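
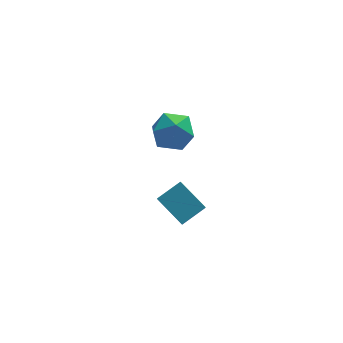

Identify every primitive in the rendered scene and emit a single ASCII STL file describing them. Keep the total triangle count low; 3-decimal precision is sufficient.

solid 
facet normal -0.837 -0.338 -0.430
outer loop
vertex -5.073 -3.658 4.497
vertex -4.922 -2.843 3.562
vertex -4.119 -4.873 3.593
endloop
endfacet
facet normal -0.121 -0.652 0.749
outer loop
vertex -2.938 -4.397 4.198
vertex -5.073 -3.658 4.497
vertex -4.119 -4.873 3.593
endloop
endfacet
facet normal -0.838 -0.338 -0.429
outer loop
vertex -4.119 -4.873 3.593
vertex -4.922 -2.843 3.562
vertex -3.968 -4.058 2.657
endloop
endfacet
facet normal 0.533 -0.679 -0.505
outer loop
vertex -3.968 -4.058 2.657
vertex -2.938 -4.397 4.198
vertex -4.119 -4.873 3.593
endloop
endfacet
facet normal -0.533 0.679 0.506
outer loop
vertex -5.073 -3.658 4.497
vertex -3.741 -2.367 4.167
vertex -4.922 -2.843 3.562
endloop
endfacet
facet normal -0.121 -0.652 0.748
outer loop
vertex -3.892 -3.182 5.103
vertex -5.073 -3.658 4.497
vertex -2.938 -4.397 4.198
endloop
endfacet
facet normal -0.533 0.679 0.505
outer loop
vertex -3.892 -3.182 5.103
vertex -3.741 -2.367 4.167
vertex -5.073 -3.658 4.497
endloop
endfacet
facet normal 0.121 0.652 -0.748
outer loop
vertex -4.922 -2.843 3.562
vertex -3.741 -2.367 4.167
vertex -3.968 -4.058 2.657
endloop
endfacet
facet normal 0.533 -0.679 -0.505
outer loop
vertex -2.787 -3.582 3.263
vertex -2.938 -4.397 4.198
vertex -3.968 -4.058 2.657
endloop
endfacet
facet normal 0.121 0.652 -0.748
outer loop
vertex -3.968 -4.058 2.657
vertex -3.741 -2.367 4.167
vertex -2.787 -3.582 3.263
endloop
endfacet
facet normal 0.838 0.338 0.430
outer loop
vertex -2.787 -3.582 3.263
vertex -3.892 -3.182 5.103
vertex -2.938 -4.397 4.198
endloop
endfacet
facet normal 0.837 0.338 0.429
outer loop
vertex -3.741 -2.367 4.167
vertex -3.892 -3.182 5.103
vertex -2.787 -3.582 3.263
endloop
endfacet
facet normal -0.473 -0.088 0.877
outer loop
vertex -3.699 2.547 4.783
vertex -4.381 1.619 4.322
vertex -3.301 1.376 4.881
endloop
endfacet
facet normal 0.194 0.147 0.970
outer loop
vertex -3.699 2.547 4.783
vertex -3.301 1.376 4.881
vertex -2.504 2.28 4.584
endloop
endfacet
facet normal 0.268 0.753 0.601
outer loop
vertex -3.699 2.547 4.783
vertex -2.504 2.28 4.584
vertex -3.092 3.081 3.842
endloop
endfacet
facet normal -0.353 0.893 0.279
outer loop
vertex -3.699 2.547 4.783
vertex -3.092 3.081 3.842
vertex -4.252 2.673 3.68
endloop
endfacet
facet normal -0.812 0.373 0.450
outer loop
vertex -3.699 2.547 4.783
vertex -4.252 2.673 3.68
vertex -4.381 1.619 4.322
endloop
endfacet
facet normal 0.639 -0.337 0.691
outer loop
vertex -2.504 2.28 4.584
vertex -3.301 1.376 4.881
vertex -2.448 1.187 4.0
endloop
endfacet
facet normal -0.441 -0.717 0.540
outer loop
vertex -3.301 1.376 4.881
vertex -4.381 1.619 4.322
vertex -3.608 0.779 3.838
endloop
endfacet
facet normal -0.988 0.030 -0.150
outer loop
vertex -4.381 1.619 4.322
vertex -4.252 2.673 3.68
vertex -4.196 1.58 3.096
endloop
endfacet
facet normal -0.247 0.871 -0.426
outer loop
vertex -4.252 2.673 3.68
vertex -3.092 3.081 3.842
vertex -3.399 2.484 2.799
endloop
endfacet
facet normal 0.759 0.644 0.094
outer loop
vertex -3.092 3.081 3.842
vertex -2.504 2.28 4.584
vertex -2.319 2.241 3.358
endloop
endfacet
facet normal 0.353 -0.893 -0.279
outer loop
vertex -3.001 1.313 2.897
vertex -2.448 1.187 4.0
vertex -3.608 0.779 3.838
endloop
endfacet
facet normal -0.268 -0.753 -0.601
outer loop
vertex -3.001 1.313 2.897
vertex -3.608 0.779 3.838
vertex -4.196 1.58 3.096
endloop
endfacet
facet normal -0.194 -0.147 -0.970
outer loop
vertex -3.001 1.313 2.897
vertex -4.196 1.58 3.096
vertex -3.399 2.484 2.799
endloop
endfacet
facet normal 0.473 0.088 -0.877
outer loop
vertex -3.001 1.313 2.897
vertex -3.399 2.484 2.799
vertex -2.319 2.241 3.358
endloop
endfacet
facet normal 0.812 -0.373 -0.450
outer loop
vertex -3.001 1.313 2.897
vertex -2.319 2.241 3.358
vertex -2.448 1.187 4.0
endloop
endfacet
facet normal 0.247 -0.871 0.426
outer loop
vertex -3.608 0.779 3.838
vertex -2.448 1.187 4.0
vertex -3.301 1.376 4.881
endloop
endfacet
facet normal -0.759 -0.644 -0.094
outer loop
vertex -4.196 1.58 3.096
vertex -3.608 0.779 3.838
vertex -4.381 1.619 4.322
endloop
endfacet
facet normal -0.639 0.337 -0.691
outer loop
vertex -3.399 2.484 2.799
vertex -4.196 1.58 3.096
vertex -4.252 2.673 3.68
endloop
endfacet
facet normal 0.441 0.717 -0.540
outer loop
vertex -2.319 2.241 3.358
vertex -3.399 2.484 2.799
vertex -3.092 3.081 3.842
endloop
endfacet
facet normal 0.988 -0.030 0.150
outer loop
vertex -2.448 1.187 4.0
vertex -2.319 2.241 3.358
vertex -2.504 2.28 4.584
endloop
endfacet

endsolid


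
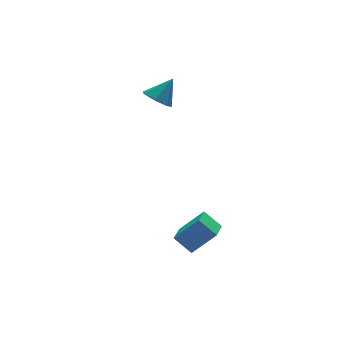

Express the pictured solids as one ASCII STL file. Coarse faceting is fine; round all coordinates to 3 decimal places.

solid 
facet normal -0.622 -0.743 0.247
outer loop
vertex -0.911 -2.939 -2.632
vertex -1.477 -2.214 -1.877
vertex -1.975 -2.465 -3.884
endloop
endfacet
facet normal 0.476 -0.609 -0.635
outer loop
vertex -1.223 -1.566 -4.183
vertex -0.911 -2.939 -2.632
vertex -1.975 -2.465 -3.884
endloop
endfacet
facet normal -0.622 -0.743 0.247
outer loop
vertex -1.975 -2.465 -3.884
vertex -1.477 -2.214 -1.877
vertex -2.541 -1.74 -3.129
endloop
endfacet
facet normal -0.622 0.277 -0.732
outer loop
vertex -2.541 -1.74 -3.129
vertex -1.223 -1.566 -4.183
vertex -1.975 -2.465 -3.884
endloop
endfacet
facet normal 0.622 -0.277 0.732
outer loop
vertex -0.911 -2.939 -2.632
vertex -0.725 -1.315 -2.176
vertex -1.477 -2.214 -1.877
endloop
endfacet
facet normal 0.476 -0.609 -0.635
outer loop
vertex -0.159 -2.04 -2.931
vertex -0.911 -2.939 -2.632
vertex -1.223 -1.566 -4.183
endloop
endfacet
facet normal 0.622 -0.277 0.732
outer loop
vertex -0.159 -2.04 -2.931
vertex -0.725 -1.315 -2.176
vertex -0.911 -2.939 -2.632
endloop
endfacet
facet normal -0.476 0.609 0.635
outer loop
vertex -1.477 -2.214 -1.877
vertex -0.725 -1.315 -2.176
vertex -2.541 -1.74 -3.129
endloop
endfacet
facet normal -0.622 0.277 -0.732
outer loop
vertex -1.789 -0.841 -3.428
vertex -1.223 -1.566 -4.183
vertex -2.541 -1.74 -3.129
endloop
endfacet
facet normal -0.476 0.609 0.635
outer loop
vertex -2.541 -1.74 -3.129
vertex -0.725 -1.315 -2.176
vertex -1.789 -0.841 -3.428
endloop
endfacet
facet normal 0.622 0.743 -0.247
outer loop
vertex -1.789 -0.841 -3.428
vertex -0.159 -2.04 -2.931
vertex -1.223 -1.566 -4.183
endloop
endfacet
facet normal 0.622 0.743 -0.247
outer loop
vertex -0.725 -1.315 -2.176
vertex -0.159 -2.04 -2.931
vertex -1.789 -0.841 -3.428
endloop
endfacet
facet normal -0.653 -0.105 -0.750
outer loop
vertex -0.128 3.895 2.117
vertex -0.72 3.633 2.669
vertex -0.55 4.424 2.41
endloop
endfacet
facet normal 0.742 0.659 -0.122
outer loop
vertex -0.128 3.895 2.117
vertex -0.55 4.424 2.41
vertex 0.24 3.787 3.771
endloop
endfacet
facet normal -0.652 -0.106 -0.751
outer loop
vertex -0.55 4.424 2.41
vertex -0.72 3.633 2.669
vertex -1.1 4.358 2.897
endloop
endfacet
facet normal 0.180 0.927 0.329
outer loop
vertex -0.55 4.424 2.41
vertex -1.1 4.358 2.897
vertex 0.24 3.787 3.771
endloop
endfacet
facet normal -0.653 -0.106 -0.750
outer loop
vertex -1.1 4.358 2.897
vertex -0.72 3.633 2.669
vertex -1.363 3.745 3.213
endloop
endfacet
facet normal -0.290 0.534 0.794
outer loop
vertex -1.1 4.358 2.897
vertex -1.363 3.745 3.213
vertex 0.24 3.787 3.771
endloop
endfacet
facet normal -0.653 -0.105 -0.750
outer loop
vertex -1.363 3.745 3.213
vertex -0.72 3.633 2.669
vertex -1.142 3.048 3.118
endloop
endfacet
facet normal -0.315 -0.226 0.922
outer loop
vertex -1.363 3.745 3.213
vertex -1.142 3.048 3.118
vertex 0.24 3.787 3.771
endloop
endfacet
facet normal -0.653 -0.105 -0.750
outer loop
vertex -1.142 3.048 3.118
vertex -0.72 3.633 2.669
vertex -0.603 2.791 2.685
endloop
endfacet
facet normal 0.124 -0.778 0.616
outer loop
vertex -1.142 3.048 3.118
vertex -0.603 2.791 2.685
vertex 0.24 3.787 3.771
endloop
endfacet
facet normal -0.653 -0.105 -0.750
outer loop
vertex -0.603 2.791 2.685
vertex -0.72 3.633 2.669
vertex -0.152 3.168 2.24
endloop
endfacet
facet normal 0.698 -0.708 0.108
outer loop
vertex -0.603 2.791 2.685
vertex -0.152 3.168 2.24
vertex 0.24 3.787 3.771
endloop
endfacet
facet normal -0.653 -0.105 -0.750
outer loop
vertex -0.152 3.168 2.24
vertex -0.72 3.633 2.669
vertex -0.128 3.895 2.117
endloop
endfacet
facet normal 0.973 -0.070 -0.221
outer loop
vertex -0.152 3.168 2.24
vertex -0.128 3.895 2.117
vertex 0.24 3.787 3.771
endloop
endfacet

endsolid


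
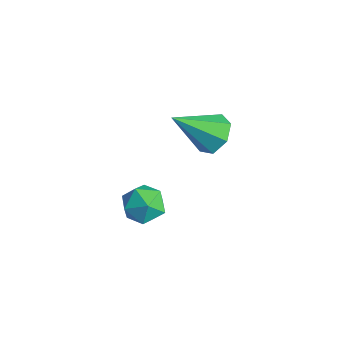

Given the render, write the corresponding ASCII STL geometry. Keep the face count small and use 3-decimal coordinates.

solid 
facet normal -0.392 0.434 0.811
outer loop
vertex -0.95 2.065 -3.406
vertex -0.621 1.554 -2.973
vertex -0.264 2.188 -3.14
endloop
endfacet
facet normal -0.278 0.915 0.293
outer loop
vertex -0.95 2.065 -3.406
vertex -0.264 2.188 -3.14
vertex -0.427 2.365 -3.846
endloop
endfacet
facet normal -0.645 0.710 -0.283
outer loop
vertex -0.95 2.065 -3.406
vertex -0.427 2.365 -3.846
vertex -0.885 1.841 -4.116
endloop
endfacet
facet normal -0.987 0.104 -0.123
outer loop
vertex -0.95 2.065 -3.406
vertex -0.885 1.841 -4.116
vertex -1.005 1.34 -3.576
endloop
endfacet
facet normal -0.831 -0.067 0.553
outer loop
vertex -0.95 2.065 -3.406
vertex -1.005 1.34 -3.576
vertex -0.621 1.554 -2.973
endloop
endfacet
facet normal 0.416 0.900 0.129
outer loop
vertex -0.427 2.365 -3.846
vertex -0.264 2.188 -3.14
vertex 0.225 2.04 -3.684
endloop
endfacet
facet normal 0.230 0.125 0.965
outer loop
vertex -0.264 2.188 -3.14
vertex -0.621 1.554 -2.973
vertex 0.105 1.539 -3.144
endloop
endfacet
facet normal -0.478 -0.686 0.548
outer loop
vertex -0.621 1.554 -2.973
vertex -1.005 1.34 -3.576
vertex -0.353 1.015 -3.414
endloop
endfacet
facet normal -0.731 -0.412 -0.545
outer loop
vertex -1.005 1.34 -3.576
vertex -0.885 1.841 -4.116
vertex -0.516 1.192 -4.12
endloop
endfacet
facet normal -0.177 0.569 -0.803
outer loop
vertex -0.885 1.841 -4.116
vertex -0.427 2.365 -3.846
vertex -0.159 1.826 -4.287
endloop
endfacet
facet normal 0.987 -0.104 0.123
outer loop
vertex 0.17 1.315 -3.854
vertex 0.225 2.04 -3.684
vertex 0.105 1.539 -3.144
endloop
endfacet
facet normal 0.645 -0.710 0.283
outer loop
vertex 0.17 1.315 -3.854
vertex 0.105 1.539 -3.144
vertex -0.353 1.015 -3.414
endloop
endfacet
facet normal 0.278 -0.915 -0.293
outer loop
vertex 0.17 1.315 -3.854
vertex -0.353 1.015 -3.414
vertex -0.516 1.192 -4.12
endloop
endfacet
facet normal 0.392 -0.434 -0.811
outer loop
vertex 0.17 1.315 -3.854
vertex -0.516 1.192 -4.12
vertex -0.159 1.826 -4.287
endloop
endfacet
facet normal 0.831 0.067 -0.553
outer loop
vertex 0.17 1.315 -3.854
vertex -0.159 1.826 -4.287
vertex 0.225 2.04 -3.684
endloop
endfacet
facet normal 0.731 0.412 0.545
outer loop
vertex 0.105 1.539 -3.144
vertex 0.225 2.04 -3.684
vertex -0.264 2.188 -3.14
endloop
endfacet
facet normal 0.177 -0.569 0.803
outer loop
vertex -0.353 1.015 -3.414
vertex 0.105 1.539 -3.144
vertex -0.621 1.554 -2.973
endloop
endfacet
facet normal -0.416 -0.900 -0.129
outer loop
vertex -0.516 1.192 -4.12
vertex -0.353 1.015 -3.414
vertex -1.005 1.34 -3.576
endloop
endfacet
facet normal -0.230 -0.125 -0.965
outer loop
vertex -0.159 1.826 -4.287
vertex -0.516 1.192 -4.12
vertex -0.885 1.841 -4.116
endloop
endfacet
facet normal 0.478 0.686 -0.548
outer loop
vertex 0.225 2.04 -3.684
vertex -0.159 1.826 -4.287
vertex -0.427 2.365 -3.846
endloop
endfacet
facet normal 0.259 0.703 -0.663
outer loop
vertex 0.645 3.994 -0.052
vertex 0.374 3.599 -0.577
vertex 0.05 4.092 -0.181
endloop
endfacet
facet normal -0.133 0.393 0.910
outer loop
vertex 0.645 3.994 -0.052
vertex 0.05 4.092 -0.181
vertex -0.054 2.441 0.517
endloop
endfacet
facet normal 0.260 0.703 -0.662
outer loop
vertex 0.05 4.092 -0.181
vertex 0.374 3.599 -0.577
vertex -0.3 3.819 -0.608
endloop
endfacet
facet normal -0.822 0.265 0.504
outer loop
vertex 0.05 4.092 -0.181
vertex -0.3 3.819 -0.608
vertex -0.054 2.441 0.517
endloop
endfacet
facet normal 0.260 0.703 -0.662
outer loop
vertex -0.3 3.819 -0.608
vertex 0.374 3.599 -0.577
vertex -0.143 3.381 -1.011
endloop
endfacet
facet normal -0.962 -0.253 -0.100
outer loop
vertex -0.3 3.819 -0.608
vertex -0.143 3.381 -1.011
vertex -0.054 2.441 0.517
endloop
endfacet
facet normal 0.260 0.703 -0.662
outer loop
vertex -0.143 3.381 -1.011
vertex 0.374 3.599 -0.577
vertex 0.404 3.107 -1.087
endloop
endfacet
facet normal -0.449 -0.772 -0.449
outer loop
vertex -0.143 3.381 -1.011
vertex 0.404 3.107 -1.087
vertex -0.054 2.441 0.517
endloop
endfacet
facet normal 0.259 0.703 -0.663
outer loop
vertex 0.404 3.107 -1.087
vertex 0.374 3.599 -0.577
vertex 0.928 3.204 -0.779
endloop
endfacet
facet normal 0.331 -0.901 -0.280
outer loop
vertex 0.404 3.107 -1.087
vertex 0.928 3.204 -0.779
vertex -0.054 2.441 0.517
endloop
endfacet
facet normal 0.260 0.703 -0.662
outer loop
vertex 0.928 3.204 -0.779
vertex 0.374 3.599 -0.577
vertex 1.035 3.599 -0.318
endloop
endfacet
facet normal 0.792 -0.542 0.281
outer loop
vertex 0.928 3.204 -0.779
vertex 1.035 3.599 -0.318
vertex -0.054 2.441 0.517
endloop
endfacet
facet normal 0.260 0.703 -0.663
outer loop
vertex 1.035 3.599 -0.318
vertex 0.374 3.599 -0.577
vertex 0.645 3.994 -0.052
endloop
endfacet
facet normal 0.586 0.033 0.810
outer loop
vertex 1.035 3.599 -0.318
vertex 0.645 3.994 -0.052
vertex -0.054 2.441 0.517
endloop
endfacet

endsolid


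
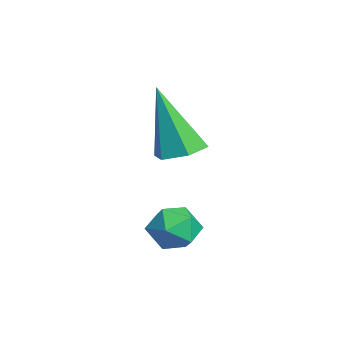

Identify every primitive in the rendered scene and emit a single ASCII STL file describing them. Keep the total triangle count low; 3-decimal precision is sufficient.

solid 
facet normal 0.193 0.253 -0.948
outer loop
vertex -2.98 -2.281 -2.247
vertex -3.377 -1.757 -2.188
vertex -2.735 -1.704 -2.043
endloop
endfacet
facet normal 0.820 -0.466 0.333
outer loop
vertex -2.98 -2.281 -2.247
vertex -2.735 -1.704 -2.043
vertex -3.763 -2.263 -0.292
endloop
endfacet
facet normal 0.193 0.254 -0.948
outer loop
vertex -2.735 -1.704 -2.043
vertex -3.377 -1.757 -2.188
vertex -3.131 -1.179 -1.983
endloop
endfacet
facet normal 0.694 0.460 0.554
outer loop
vertex -2.735 -1.704 -2.043
vertex -3.131 -1.179 -1.983
vertex -3.763 -2.263 -0.292
endloop
endfacet
facet normal 0.195 0.253 -0.948
outer loop
vertex -3.131 -1.179 -1.983
vertex -3.377 -1.757 -2.188
vertex -3.773 -1.232 -2.129
endloop
endfacet
facet normal -0.180 0.857 0.482
outer loop
vertex -3.131 -1.179 -1.983
vertex -3.773 -1.232 -2.129
vertex -3.763 -2.263 -0.292
endloop
endfacet
facet normal 0.194 0.253 -0.948
outer loop
vertex -3.773 -1.232 -2.129
vertex -3.377 -1.757 -2.188
vertex -4.018 -1.81 -2.333
endloop
endfacet
facet normal -0.926 0.326 0.188
outer loop
vertex -3.773 -1.232 -2.129
vertex -4.018 -1.81 -2.333
vertex -3.763 -2.263 -0.292
endloop
endfacet
facet normal 0.194 0.253 -0.948
outer loop
vertex -4.018 -1.81 -2.333
vertex -3.377 -1.757 -2.188
vertex -3.622 -2.334 -2.392
endloop
endfacet
facet normal -0.799 -0.600 -0.033
outer loop
vertex -4.018 -1.81 -2.333
vertex -3.622 -2.334 -2.392
vertex -3.763 -2.263 -0.292
endloop
endfacet
facet normal 0.193 0.253 -0.948
outer loop
vertex -3.622 -2.334 -2.392
vertex -3.377 -1.757 -2.188
vertex -2.98 -2.281 -2.247
endloop
endfacet
facet normal 0.074 -0.997 0.039
outer loop
vertex -3.622 -2.334 -2.392
vertex -2.98 -2.281 -2.247
vertex -3.763 -2.263 -0.292
endloop
endfacet
facet normal -0.036 0.249 0.968
outer loop
vertex -1.293 -2.037 -2.958
vertex -0.96 -2.6 -2.801
vertex -0.62 -2.034 -2.934
endloop
endfacet
facet normal -0.024 0.831 0.556
outer loop
vertex -1.293 -2.037 -2.958
vertex -0.62 -2.034 -2.934
vertex -0.941 -1.711 -3.43
endloop
endfacet
facet normal -0.585 0.802 0.118
outer loop
vertex -1.293 -2.037 -2.958
vertex -0.941 -1.711 -3.43
vertex -1.478 -2.077 -3.603
endloop
endfacet
facet normal -0.945 0.203 0.258
outer loop
vertex -1.293 -2.037 -2.958
vertex -1.478 -2.077 -3.603
vertex -1.49 -2.627 -3.215
endloop
endfacet
facet normal -0.605 -0.139 0.784
outer loop
vertex -1.293 -2.037 -2.958
vertex -1.49 -2.627 -3.215
vertex -0.96 -2.6 -2.801
endloop
endfacet
facet normal 0.569 0.807 0.157
outer loop
vertex -0.941 -1.711 -3.43
vertex -0.62 -2.034 -2.934
vertex -0.39 -2.073 -3.565
endloop
endfacet
facet normal 0.550 -0.137 0.824
outer loop
vertex -0.62 -2.034 -2.934
vertex -0.96 -2.6 -2.801
vertex -0.402 -2.623 -3.177
endloop
endfacet
facet normal -0.373 -0.764 0.527
outer loop
vertex -0.96 -2.6 -2.801
vertex -1.49 -2.627 -3.215
vertex -0.939 -2.989 -3.35
endloop
endfacet
facet normal -0.923 -0.208 -0.324
outer loop
vertex -1.49 -2.627 -3.215
vertex -1.478 -2.077 -3.603
vertex -1.26 -2.666 -3.846
endloop
endfacet
facet normal -0.341 0.761 -0.552
outer loop
vertex -1.478 -2.077 -3.603
vertex -0.941 -1.711 -3.43
vertex -0.92 -2.1 -3.979
endloop
endfacet
facet normal 0.945 -0.203 -0.258
outer loop
vertex -0.587 -2.663 -3.822
vertex -0.39 -2.073 -3.565
vertex -0.402 -2.623 -3.177
endloop
endfacet
facet normal 0.585 -0.802 -0.118
outer loop
vertex -0.587 -2.663 -3.822
vertex -0.402 -2.623 -3.177
vertex -0.939 -2.989 -3.35
endloop
endfacet
facet normal 0.024 -0.831 -0.556
outer loop
vertex -0.587 -2.663 -3.822
vertex -0.939 -2.989 -3.35
vertex -1.26 -2.666 -3.846
endloop
endfacet
facet normal 0.036 -0.249 -0.968
outer loop
vertex -0.587 -2.663 -3.822
vertex -1.26 -2.666 -3.846
vertex -0.92 -2.1 -3.979
endloop
endfacet
facet normal 0.605 0.139 -0.784
outer loop
vertex -0.587 -2.663 -3.822
vertex -0.92 -2.1 -3.979
vertex -0.39 -2.073 -3.565
endloop
endfacet
facet normal 0.923 0.208 0.324
outer loop
vertex -0.402 -2.623 -3.177
vertex -0.39 -2.073 -3.565
vertex -0.62 -2.034 -2.934
endloop
endfacet
facet normal 0.341 -0.761 0.552
outer loop
vertex -0.939 -2.989 -3.35
vertex -0.402 -2.623 -3.177
vertex -0.96 -2.6 -2.801
endloop
endfacet
facet normal -0.569 -0.807 -0.157
outer loop
vertex -1.26 -2.666 -3.846
vertex -0.939 -2.989 -3.35
vertex -1.49 -2.627 -3.215
endloop
endfacet
facet normal -0.550 0.137 -0.824
outer loop
vertex -0.92 -2.1 -3.979
vertex -1.26 -2.666 -3.846
vertex -1.478 -2.077 -3.603
endloop
endfacet
facet normal 0.373 0.764 -0.527
outer loop
vertex -0.39 -2.073 -3.565
vertex -0.92 -2.1 -3.979
vertex -0.941 -1.711 -3.43
endloop
endfacet

endsolid


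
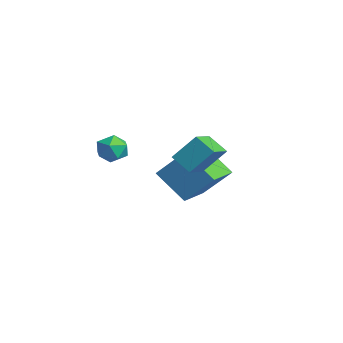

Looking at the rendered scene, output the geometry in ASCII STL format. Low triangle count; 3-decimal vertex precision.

solid 
facet normal -0.690 0.645 -0.329
outer loop
vertex 0.025 -0.475 3.221
vertex 0.822 0.051 2.579
vertex -0.303 -1.437 2.024
endloop
endfacet
facet normal -0.693 -0.458 0.558
outer loop
vertex 0.698 -2.371 2.501
vertex 0.025 -0.475 3.221
vertex -0.303 -1.437 2.024
endloop
endfacet
facet normal -0.690 0.645 -0.328
outer loop
vertex -0.303 -1.437 2.024
vertex 0.822 0.051 2.579
vertex 0.493 -0.911 1.383
endloop
endfacet
facet normal -0.209 -0.613 -0.762
outer loop
vertex 0.493 -0.911 1.383
vertex 0.698 -2.371 2.501
vertex -0.303 -1.437 2.024
endloop
endfacet
facet normal 0.209 0.613 0.762
outer loop
vertex 0.025 -0.475 3.221
vertex 1.823 -0.883 3.056
vertex 0.822 0.051 2.579
endloop
endfacet
facet normal -0.692 -0.458 0.558
outer loop
vertex 1.027 -1.409 3.697
vertex 0.025 -0.475 3.221
vertex 0.698 -2.371 2.501
endloop
endfacet
facet normal 0.209 0.613 0.762
outer loop
vertex 1.027 -1.409 3.697
vertex 1.823 -0.883 3.056
vertex 0.025 -0.475 3.221
endloop
endfacet
facet normal 0.692 0.457 -0.558
outer loop
vertex 0.822 0.051 2.579
vertex 1.823 -0.883 3.056
vertex 0.493 -0.911 1.383
endloop
endfacet
facet normal -0.209 -0.613 -0.762
outer loop
vertex 1.495 -1.845 1.859
vertex 0.698 -2.371 2.501
vertex 0.493 -0.911 1.383
endloop
endfacet
facet normal 0.692 0.458 -0.558
outer loop
vertex 0.493 -0.911 1.383
vertex 1.823 -0.883 3.056
vertex 1.495 -1.845 1.859
endloop
endfacet
facet normal 0.690 -0.645 0.329
outer loop
vertex 1.495 -1.845 1.859
vertex 1.027 -1.409 3.697
vertex 0.698 -2.371 2.501
endloop
endfacet
facet normal 0.690 -0.644 0.329
outer loop
vertex 1.823 -0.883 3.056
vertex 1.027 -1.409 3.697
vertex 1.495 -1.845 1.859
endloop
endfacet
facet normal -0.593 0.401 0.698
outer loop
vertex -3.423 -3.198 1.919
vertex -3.839 -3.927 1.984
vertex -3.168 -3.781 2.47
endloop
endfacet
facet normal 0.056 0.699 0.713
outer loop
vertex -3.423 -3.198 1.919
vertex -3.168 -3.781 2.47
vertex -2.602 -3.359 2.012
endloop
endfacet
facet normal 0.184 0.980 0.071
outer loop
vertex -3.423 -3.198 1.919
vertex -2.602 -3.359 2.012
vertex -2.924 -3.243 1.243
endloop
endfacet
facet normal -0.386 0.857 -0.342
outer loop
vertex -3.423 -3.198 1.919
vertex -2.924 -3.243 1.243
vertex -3.689 -3.594 1.226
endloop
endfacet
facet normal -0.866 0.498 0.048
outer loop
vertex -3.423 -3.198 1.919
vertex -3.689 -3.594 1.226
vertex -3.839 -3.927 1.984
endloop
endfacet
facet normal 0.534 0.181 0.826
outer loop
vertex -2.602 -3.359 2.012
vertex -3.168 -3.781 2.47
vertex -2.511 -4.186 2.134
endloop
endfacet
facet normal -0.516 -0.301 0.802
outer loop
vertex -3.168 -3.781 2.47
vertex -3.839 -3.927 1.984
vertex -3.276 -4.537 2.117
endloop
endfacet
facet normal -0.957 -0.143 -0.252
outer loop
vertex -3.839 -3.927 1.984
vertex -3.689 -3.594 1.226
vertex -3.598 -4.421 1.348
endloop
endfacet
facet normal -0.181 0.437 -0.881
outer loop
vertex -3.689 -3.594 1.226
vertex -2.924 -3.243 1.243
vertex -3.032 -3.999 0.89
endloop
endfacet
facet normal 0.741 0.637 -0.214
outer loop
vertex -2.924 -3.243 1.243
vertex -2.602 -3.359 2.012
vertex -2.361 -3.853 1.376
endloop
endfacet
facet normal 0.386 -0.857 0.342
outer loop
vertex -2.777 -4.582 1.441
vertex -2.511 -4.186 2.134
vertex -3.276 -4.537 2.117
endloop
endfacet
facet normal -0.184 -0.980 -0.071
outer loop
vertex -2.777 -4.582 1.441
vertex -3.276 -4.537 2.117
vertex -3.598 -4.421 1.348
endloop
endfacet
facet normal -0.056 -0.699 -0.713
outer loop
vertex -2.777 -4.582 1.441
vertex -3.598 -4.421 1.348
vertex -3.032 -3.999 0.89
endloop
endfacet
facet normal 0.593 -0.401 -0.698
outer loop
vertex -2.777 -4.582 1.441
vertex -3.032 -3.999 0.89
vertex -2.361 -3.853 1.376
endloop
endfacet
facet normal 0.866 -0.498 -0.048
outer loop
vertex -2.777 -4.582 1.441
vertex -2.361 -3.853 1.376
vertex -2.511 -4.186 2.134
endloop
endfacet
facet normal 0.181 -0.437 0.881
outer loop
vertex -3.276 -4.537 2.117
vertex -2.511 -4.186 2.134
vertex -3.168 -3.781 2.47
endloop
endfacet
facet normal -0.741 -0.637 0.214
outer loop
vertex -3.598 -4.421 1.348
vertex -3.276 -4.537 2.117
vertex -3.839 -3.927 1.984
endloop
endfacet
facet normal -0.534 -0.181 -0.826
outer loop
vertex -3.032 -3.999 0.89
vertex -3.598 -4.421 1.348
vertex -3.689 -3.594 1.226
endloop
endfacet
facet normal 0.516 0.301 -0.802
outer loop
vertex -2.361 -3.853 1.376
vertex -3.032 -3.999 0.89
vertex -2.924 -3.243 1.243
endloop
endfacet
facet normal 0.957 0.143 0.252
outer loop
vertex -2.511 -4.186 2.134
vertex -2.361 -3.853 1.376
vertex -2.602 -3.359 2.012
endloop
endfacet
facet normal -0.592 -0.465 0.658
outer loop
vertex -3.334 -0.452 0.926
vertex -4.755 0.922 0.619
vertex -4.104 -1.58 -0.563
endloop
endfacet
facet normal 0.710 -0.687 0.153
outer loop
vertex -2.885 -0.622 -1.919
vertex -3.334 -0.452 0.926
vertex -4.104 -1.58 -0.563
endloop
endfacet
facet normal -0.592 -0.465 0.659
outer loop
vertex -4.104 -1.58 -0.563
vertex -4.755 0.922 0.619
vertex -5.525 -0.206 -0.869
endloop
endfacet
facet normal -0.381 -0.558 -0.737
outer loop
vertex -5.525 -0.206 -0.869
vertex -2.885 -0.622 -1.919
vertex -4.104 -1.58 -0.563
endloop
endfacet
facet normal 0.381 0.559 0.737
outer loop
vertex -3.334 -0.452 0.926
vertex -3.536 1.88 -0.737
vertex -4.755 0.922 0.619
endloop
endfacet
facet normal 0.710 -0.687 0.153
outer loop
vertex -2.115 0.506 -0.431
vertex -3.334 -0.452 0.926
vertex -2.885 -0.622 -1.919
endloop
endfacet
facet normal 0.381 0.558 0.737
outer loop
vertex -2.115 0.506 -0.431
vertex -3.536 1.88 -0.737
vertex -3.334 -0.452 0.926
endloop
endfacet
facet normal -0.710 0.687 -0.153
outer loop
vertex -4.755 0.922 0.619
vertex -3.536 1.88 -0.737
vertex -5.525 -0.206 -0.869
endloop
endfacet
facet normal -0.381 -0.559 -0.737
outer loop
vertex -4.306 0.752 -2.226
vertex -2.885 -0.622 -1.919
vertex -5.525 -0.206 -0.869
endloop
endfacet
facet normal -0.710 0.687 -0.153
outer loop
vertex -5.525 -0.206 -0.869
vertex -3.536 1.88 -0.737
vertex -4.306 0.752 -2.226
endloop
endfacet
facet normal 0.592 0.465 -0.659
outer loop
vertex -4.306 0.752 -2.226
vertex -2.115 0.506 -0.431
vertex -2.885 -0.622 -1.919
endloop
endfacet
facet normal 0.592 0.465 -0.658
outer loop
vertex -3.536 1.88 -0.737
vertex -2.115 0.506 -0.431
vertex -4.306 0.752 -2.226
endloop
endfacet

endsolid


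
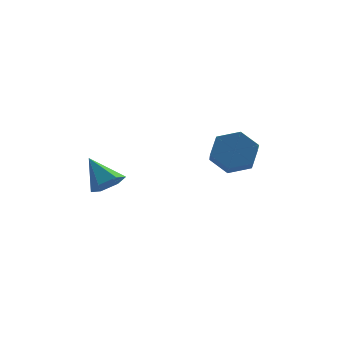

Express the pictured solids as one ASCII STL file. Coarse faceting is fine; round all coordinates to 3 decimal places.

solid 
facet normal -0.048 0.823 -0.566
outer loop
vertex 2.987 3.581 -1.197
vertex 1.955 3.362 -1.428
vertex 2.199 3.968 -0.568
endloop
endfacet
facet normal 0.682 0.441 0.583
outer loop
vertex 2.987 3.581 -1.197
vertex 2.199 3.968 -0.568
vertex 3.037 2.717 -0.602
endloop
endfacet
facet normal 0.683 0.442 0.582
outer loop
vertex 3.037 2.717 -0.602
vertex 2.199 3.968 -0.568
vertex 2.25 3.105 0.027
endloop
endfacet
facet normal 0.048 -0.822 0.567
outer loop
vertex 3.037 2.717 -0.602
vertex 2.25 3.105 0.027
vertex 2.005 2.498 -0.832
endloop
endfacet
facet normal -0.048 0.823 -0.566
outer loop
vertex 2.199 3.968 -0.568
vertex 1.955 3.362 -1.428
vertex 1.167 3.749 -0.798
endloop
endfacet
facet normal -0.290 0.532 0.796
outer loop
vertex 2.199 3.968 -0.568
vertex 1.167 3.749 -0.798
vertex 2.25 3.105 0.027
endloop
endfacet
facet normal -0.290 0.532 0.796
outer loop
vertex 2.25 3.105 0.027
vertex 1.167 3.749 -0.798
vertex 1.218 2.886 -0.203
endloop
endfacet
facet normal 0.048 -0.822 0.567
outer loop
vertex 2.25 3.105 0.027
vertex 1.218 2.886 -0.203
vertex 2.005 2.498 -0.832
endloop
endfacet
facet normal -0.048 0.823 -0.566
outer loop
vertex 1.167 3.749 -0.798
vertex 1.955 3.362 -1.428
vertex 0.923 3.143 -1.658
endloop
endfacet
facet normal -0.973 0.089 0.213
outer loop
vertex 1.167 3.749 -0.798
vertex 0.923 3.143 -1.658
vertex 1.218 2.886 -0.203
endloop
endfacet
facet normal -0.973 0.091 0.213
outer loop
vertex 1.218 2.886 -0.203
vertex 0.923 3.143 -1.658
vertex 0.973 2.279 -1.063
endloop
endfacet
facet normal 0.048 -0.822 0.567
outer loop
vertex 1.218 2.886 -0.203
vertex 0.973 2.279 -1.063
vertex 2.005 2.498 -0.832
endloop
endfacet
facet normal -0.048 0.822 -0.567
outer loop
vertex 0.923 3.143 -1.658
vertex 1.955 3.362 -1.428
vertex 1.71 2.755 -2.287
endloop
endfacet
facet normal -0.683 -0.441 -0.583
outer loop
vertex 0.923 3.143 -1.658
vertex 1.71 2.755 -2.287
vertex 0.973 2.279 -1.063
endloop
endfacet
facet normal -0.682 -0.442 -0.583
outer loop
vertex 0.973 2.279 -1.063
vertex 1.71 2.755 -2.287
vertex 1.761 1.892 -1.692
endloop
endfacet
facet normal 0.048 -0.823 0.566
outer loop
vertex 0.973 2.279 -1.063
vertex 1.761 1.892 -1.692
vertex 2.005 2.498 -0.832
endloop
endfacet
facet normal -0.048 0.822 -0.567
outer loop
vertex 1.71 2.755 -2.287
vertex 1.955 3.362 -1.428
vertex 2.742 2.974 -2.057
endloop
endfacet
facet normal 0.290 -0.532 -0.796
outer loop
vertex 1.71 2.755 -2.287
vertex 2.742 2.974 -2.057
vertex 1.761 1.892 -1.692
endloop
endfacet
facet normal 0.290 -0.532 -0.796
outer loop
vertex 1.761 1.892 -1.692
vertex 2.742 2.974 -2.057
vertex 2.793 2.111 -1.462
endloop
endfacet
facet normal 0.048 -0.823 0.566
outer loop
vertex 1.761 1.892 -1.692
vertex 2.793 2.111 -1.462
vertex 2.005 2.498 -0.832
endloop
endfacet
facet normal -0.048 0.822 -0.567
outer loop
vertex 2.742 2.974 -2.057
vertex 1.955 3.362 -1.428
vertex 2.987 3.581 -1.197
endloop
endfacet
facet normal 0.973 -0.090 -0.214
outer loop
vertex 2.742 2.974 -2.057
vertex 2.987 3.581 -1.197
vertex 2.793 2.111 -1.462
endloop
endfacet
facet normal 0.973 -0.090 -0.213
outer loop
vertex 2.793 2.111 -1.462
vertex 2.987 3.581 -1.197
vertex 3.037 2.717 -0.602
endloop
endfacet
facet normal 0.048 -0.823 0.566
outer loop
vertex 2.793 2.111 -1.462
vertex 3.037 2.717 -0.602
vertex 2.005 2.498 -0.832
endloop
endfacet
facet normal 0.526 -0.475 -0.705
outer loop
vertex -2.567 -2.716 -0.498
vertex -2.924 -2.274 -1.062
vertex -2.244 -2.021 -0.725
endloop
endfacet
facet normal 0.481 0.062 0.874
outer loop
vertex -2.567 -2.716 -0.498
vertex -2.244 -2.021 -0.725
vertex -3.776 -1.506 0.082
endloop
endfacet
facet normal 0.526 -0.474 -0.706
outer loop
vertex -2.244 -2.021 -0.725
vertex -2.924 -2.274 -1.062
vertex -2.6 -1.578 -1.288
endloop
endfacet
facet normal 0.459 0.816 0.351
outer loop
vertex -2.244 -2.021 -0.725
vertex -2.6 -1.578 -1.288
vertex -3.776 -1.506 0.082
endloop
endfacet
facet normal 0.527 -0.474 -0.705
outer loop
vertex -2.6 -1.578 -1.288
vertex -2.924 -2.274 -1.062
vertex -3.28 -1.832 -1.625
endloop
endfacet
facet normal -0.230 0.942 -0.247
outer loop
vertex -2.6 -1.578 -1.288
vertex -3.28 -1.832 -1.625
vertex -3.776 -1.506 0.082
endloop
endfacet
facet normal 0.526 -0.475 -0.705
outer loop
vertex -3.28 -1.832 -1.625
vertex -2.924 -2.274 -1.062
vertex -3.604 -2.528 -1.398
endloop
endfacet
facet normal -0.895 0.312 -0.320
outer loop
vertex -3.28 -1.832 -1.625
vertex -3.604 -2.528 -1.398
vertex -3.776 -1.506 0.082
endloop
endfacet
facet normal 0.526 -0.474 -0.706
outer loop
vertex -3.604 -2.528 -1.398
vertex -2.924 -2.274 -1.062
vertex -3.247 -2.97 -0.835
endloop
endfacet
facet normal -0.872 -0.444 0.205
outer loop
vertex -3.604 -2.528 -1.398
vertex -3.247 -2.97 -0.835
vertex -3.776 -1.506 0.082
endloop
endfacet
facet normal 0.527 -0.474 -0.705
outer loop
vertex -3.247 -2.97 -0.835
vertex -2.924 -2.274 -1.062
vertex -2.567 -2.716 -0.498
endloop
endfacet
facet normal -0.185 -0.569 0.801
outer loop
vertex -3.247 -2.97 -0.835
vertex -2.567 -2.716 -0.498
vertex -3.776 -1.506 0.082
endloop
endfacet

endsolid


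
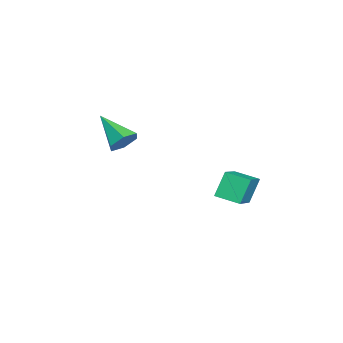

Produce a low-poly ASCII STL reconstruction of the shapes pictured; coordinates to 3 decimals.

solid 
facet normal 0.564 0.625 -0.540
outer loop
vertex -2.279 -3.193 -0.172
vertex -2.794 -3.255 -0.782
vertex -2.895 -2.686 -0.229
endloop
endfacet
facet normal 0.094 0.223 0.970
outer loop
vertex -2.279 -3.193 -0.172
vertex -2.895 -2.686 -0.229
vertex -3.906 -4.485 0.282
endloop
endfacet
facet normal 0.564 0.625 -0.540
outer loop
vertex -2.895 -2.686 -0.229
vertex -2.794 -3.255 -0.782
vertex -3.41 -2.747 -0.838
endloop
endfacet
facet normal -0.675 0.526 0.518
outer loop
vertex -2.895 -2.686 -0.229
vertex -3.41 -2.747 -0.838
vertex -3.906 -4.485 0.282
endloop
endfacet
facet normal 0.564 0.625 -0.540
outer loop
vertex -3.41 -2.747 -0.838
vertex -2.794 -3.255 -0.782
vertex -3.309 -3.316 -1.391
endloop
endfacet
facet normal -0.957 0.096 -0.274
outer loop
vertex -3.41 -2.747 -0.838
vertex -3.309 -3.316 -1.391
vertex -3.906 -4.485 0.282
endloop
endfacet
facet normal 0.564 0.625 -0.540
outer loop
vertex -3.309 -3.316 -1.391
vertex -2.794 -3.255 -0.782
vertex -2.693 -3.824 -1.335
endloop
endfacet
facet normal -0.469 -0.636 -0.612
outer loop
vertex -3.309 -3.316 -1.391
vertex -2.693 -3.824 -1.335
vertex -3.906 -4.485 0.282
endloop
endfacet
facet normal 0.565 0.624 -0.539
outer loop
vertex -2.693 -3.824 -1.335
vertex -2.794 -3.255 -0.782
vertex -2.178 -3.763 -0.725
endloop
endfacet
facet normal 0.300 -0.941 -0.159
outer loop
vertex -2.693 -3.824 -1.335
vertex -2.178 -3.763 -0.725
vertex -3.906 -4.485 0.282
endloop
endfacet
facet normal 0.565 0.624 -0.540
outer loop
vertex -2.178 -3.763 -0.725
vertex -2.794 -3.255 -0.782
vertex -2.279 -3.193 -0.172
endloop
endfacet
facet normal 0.582 -0.511 0.633
outer loop
vertex -2.178 -3.763 -0.725
vertex -2.279 -3.193 -0.172
vertex -3.906 -4.485 0.282
endloop
endfacet
facet normal -0.419 0.299 0.858
outer loop
vertex -0.098 1.514 -0.898
vertex 0.208 2.658 -1.147
vertex -1.99 1.798 -1.921
endloop
endfacet
facet normal -0.253 -0.945 0.206
outer loop
vertex -1.408 1.382 -3.113
vertex -0.098 1.514 -0.898
vertex -1.99 1.798 -1.921
endloop
endfacet
facet normal -0.419 0.300 0.857
outer loop
vertex -1.99 1.798 -1.921
vertex 0.208 2.658 -1.147
vertex -1.684 2.941 -2.171
endloop
endfacet
facet normal -0.872 0.130 -0.471
outer loop
vertex -1.684 2.941 -2.171
vertex -1.408 1.382 -3.113
vertex -1.99 1.798 -1.921
endloop
endfacet
facet normal 0.872 -0.131 0.471
outer loop
vertex -0.098 1.514 -0.898
vertex 0.79 2.242 -2.339
vertex 0.208 2.658 -1.147
endloop
endfacet
facet normal -0.253 -0.945 0.206
outer loop
vertex 0.484 1.099 -2.089
vertex -0.098 1.514 -0.898
vertex -1.408 1.382 -3.113
endloop
endfacet
facet normal 0.872 -0.130 0.472
outer loop
vertex 0.484 1.099 -2.089
vertex 0.79 2.242 -2.339
vertex -0.098 1.514 -0.898
endloop
endfacet
facet normal 0.253 0.945 -0.206
outer loop
vertex 0.208 2.658 -1.147
vertex 0.79 2.242 -2.339
vertex -1.684 2.941 -2.171
endloop
endfacet
facet normal -0.872 0.131 -0.472
outer loop
vertex -1.102 2.526 -3.362
vertex -1.408 1.382 -3.113
vertex -1.684 2.941 -2.171
endloop
endfacet
facet normal 0.253 0.945 -0.206
outer loop
vertex -1.684 2.941 -2.171
vertex 0.79 2.242 -2.339
vertex -1.102 2.526 -3.362
endloop
endfacet
facet normal 0.419 -0.299 -0.857
outer loop
vertex -1.102 2.526 -3.362
vertex 0.484 1.099 -2.089
vertex -1.408 1.382 -3.113
endloop
endfacet
facet normal 0.419 -0.300 -0.857
outer loop
vertex 0.79 2.242 -2.339
vertex 0.484 1.099 -2.089
vertex -1.102 2.526 -3.362
endloop
endfacet

endsolid


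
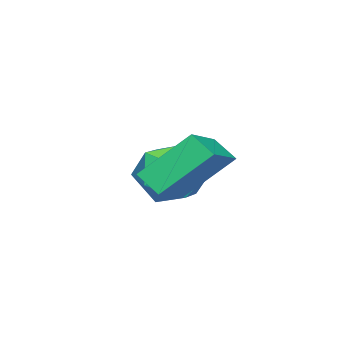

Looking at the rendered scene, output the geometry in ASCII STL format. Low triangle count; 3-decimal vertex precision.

solid 
facet normal -0.361 0.621 0.696
outer loop
vertex 3.43 -1.979 3.657
vertex 3.579 -1.242 3.077
vertex 1.436 -2.221 2.837
endloop
endfacet
facet normal -0.157 -0.777 0.610
outer loop
vertex 2.181 -3.498 1.403
vertex 3.43 -1.979 3.657
vertex 1.436 -2.221 2.837
endloop
endfacet
facet normal -0.361 0.620 0.696
outer loop
vertex 1.436 -2.221 2.837
vertex 3.579 -1.242 3.077
vertex 1.585 -1.483 2.257
endloop
endfacet
facet normal -0.919 -0.112 -0.378
outer loop
vertex 1.585 -1.483 2.257
vertex 2.181 -3.498 1.403
vertex 1.436 -2.221 2.837
endloop
endfacet
facet normal 0.919 0.112 0.378
outer loop
vertex 3.43 -1.979 3.657
vertex 4.324 -2.519 1.643
vertex 3.579 -1.242 3.077
endloop
endfacet
facet normal -0.157 -0.776 0.610
outer loop
vertex 4.175 -3.257 2.223
vertex 3.43 -1.979 3.657
vertex 2.181 -3.498 1.403
endloop
endfacet
facet normal 0.919 0.112 0.378
outer loop
vertex 4.175 -3.257 2.223
vertex 4.324 -2.519 1.643
vertex 3.43 -1.979 3.657
endloop
endfacet
facet normal 0.157 0.777 -0.610
outer loop
vertex 3.579 -1.242 3.077
vertex 4.324 -2.519 1.643
vertex 1.585 -1.483 2.257
endloop
endfacet
facet normal -0.919 -0.112 -0.378
outer loop
vertex 2.33 -2.761 0.823
vertex 2.181 -3.498 1.403
vertex 1.585 -1.483 2.257
endloop
endfacet
facet normal 0.157 0.776 -0.610
outer loop
vertex 1.585 -1.483 2.257
vertex 4.324 -2.519 1.643
vertex 2.33 -2.761 0.823
endloop
endfacet
facet normal 0.361 -0.621 -0.696
outer loop
vertex 2.33 -2.761 0.823
vertex 4.175 -3.257 2.223
vertex 2.181 -3.498 1.403
endloop
endfacet
facet normal 0.362 -0.620 -0.696
outer loop
vertex 4.324 -2.519 1.643
vertex 4.175 -3.257 2.223
vertex 2.33 -2.761 0.823
endloop
endfacet
facet normal 0.073 0.750 0.657
outer loop
vertex 0.532 -2.738 1.213
vertex 0.465 -3.558 2.156
vertex 1.578 -3.245 1.676
endloop
endfacet
facet normal 0.417 0.907 0.052
outer loop
vertex 0.532 -2.738 1.213
vertex 1.578 -3.245 1.676
vertex 1.442 -3.112 0.44
endloop
endfacet
facet normal -0.053 0.873 -0.484
outer loop
vertex 0.532 -2.738 1.213
vertex 1.442 -3.112 0.44
vertex 0.246 -3.342 0.155
endloop
endfacet
facet normal -0.688 0.695 -0.211
outer loop
vertex 0.532 -2.738 1.213
vertex 0.246 -3.342 0.155
vertex -0.358 -3.618 1.215
endloop
endfacet
facet normal -0.611 0.619 0.495
outer loop
vertex 0.532 -2.738 1.213
vertex -0.358 -3.618 1.215
vertex 0.465 -3.558 2.156
endloop
endfacet
facet normal 0.912 0.406 -0.057
outer loop
vertex 1.442 -3.112 0.44
vertex 1.578 -3.245 1.676
vertex 1.938 -4.162 0.905
endloop
endfacet
facet normal 0.355 0.151 0.922
outer loop
vertex 1.578 -3.245 1.676
vertex 0.465 -3.558 2.156
vertex 1.334 -4.438 1.965
endloop
endfacet
facet normal -0.749 -0.062 0.659
outer loop
vertex 0.465 -3.558 2.156
vertex -0.358 -3.618 1.215
vertex 0.138 -4.668 1.68
endloop
endfacet
facet normal -0.874 0.062 -0.482
outer loop
vertex -0.358 -3.618 1.215
vertex 0.246 -3.342 0.155
vertex 0.002 -4.535 0.444
endloop
endfacet
facet normal 0.153 0.351 -0.924
outer loop
vertex 0.246 -3.342 0.155
vertex 1.442 -3.112 0.44
vertex 1.115 -4.222 -0.036
endloop
endfacet
facet normal 0.688 -0.695 0.211
outer loop
vertex 1.048 -5.042 0.907
vertex 1.938 -4.162 0.905
vertex 1.334 -4.438 1.965
endloop
endfacet
facet normal 0.053 -0.873 0.484
outer loop
vertex 1.048 -5.042 0.907
vertex 1.334 -4.438 1.965
vertex 0.138 -4.668 1.68
endloop
endfacet
facet normal -0.417 -0.907 -0.052
outer loop
vertex 1.048 -5.042 0.907
vertex 0.138 -4.668 1.68
vertex 0.002 -4.535 0.444
endloop
endfacet
facet normal -0.073 -0.750 -0.657
outer loop
vertex 1.048 -5.042 0.907
vertex 0.002 -4.535 0.444
vertex 1.115 -4.222 -0.036
endloop
endfacet
facet normal 0.611 -0.619 -0.495
outer loop
vertex 1.048 -5.042 0.907
vertex 1.115 -4.222 -0.036
vertex 1.938 -4.162 0.905
endloop
endfacet
facet normal 0.874 -0.062 0.482
outer loop
vertex 1.334 -4.438 1.965
vertex 1.938 -4.162 0.905
vertex 1.578 -3.245 1.676
endloop
endfacet
facet normal -0.153 -0.351 0.924
outer loop
vertex 0.138 -4.668 1.68
vertex 1.334 -4.438 1.965
vertex 0.465 -3.558 2.156
endloop
endfacet
facet normal -0.912 -0.406 0.057
outer loop
vertex 0.002 -4.535 0.444
vertex 0.138 -4.668 1.68
vertex -0.358 -3.618 1.215
endloop
endfacet
facet normal -0.355 -0.151 -0.922
outer loop
vertex 1.115 -4.222 -0.036
vertex 0.002 -4.535 0.444
vertex 0.246 -3.342 0.155
endloop
endfacet
facet normal 0.749 0.062 -0.659
outer loop
vertex 1.938 -4.162 0.905
vertex 1.115 -4.222 -0.036
vertex 1.442 -3.112 0.44
endloop
endfacet

endsolid


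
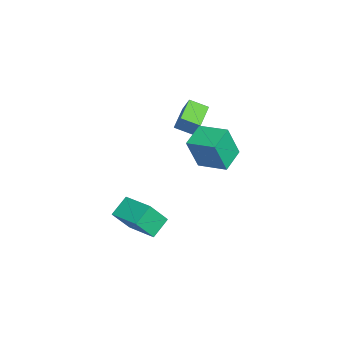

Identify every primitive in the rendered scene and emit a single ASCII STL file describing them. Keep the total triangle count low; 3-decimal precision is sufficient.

solid 
facet normal -0.677 0.509 0.532
outer loop
vertex 0.665 -2.007 -1.267
vertex 2.005 -0.649 -0.86
vertex 0.208 -1.13 -2.687
endloop
endfacet
facet normal -0.687 -0.696 -0.209
outer loop
vertex 1.115 -1.811 -3.4
vertex 0.665 -2.007 -1.267
vertex 0.208 -1.13 -2.687
endloop
endfacet
facet normal -0.677 0.508 0.532
outer loop
vertex 0.208 -1.13 -2.687
vertex 2.005 -0.649 -0.86
vertex 1.547 0.228 -2.28
endloop
endfacet
facet normal -0.265 0.507 -0.821
outer loop
vertex 1.547 0.228 -2.28
vertex 1.115 -1.811 -3.4
vertex 0.208 -1.13 -2.687
endloop
endfacet
facet normal 0.264 -0.507 0.820
outer loop
vertex 0.665 -2.007 -1.267
vertex 2.912 -1.33 -1.573
vertex 2.005 -0.649 -0.86
endloop
endfacet
facet normal -0.686 -0.697 -0.209
outer loop
vertex 1.573 -2.688 -1.98
vertex 0.665 -2.007 -1.267
vertex 1.115 -1.811 -3.4
endloop
endfacet
facet normal 0.264 -0.507 0.821
outer loop
vertex 1.573 -2.688 -1.98
vertex 2.912 -1.33 -1.573
vertex 0.665 -2.007 -1.267
endloop
endfacet
facet normal 0.687 0.696 0.209
outer loop
vertex 2.005 -0.649 -0.86
vertex 2.912 -1.33 -1.573
vertex 1.547 0.228 -2.28
endloop
endfacet
facet normal -0.264 0.507 -0.821
outer loop
vertex 2.455 -0.453 -2.993
vertex 1.115 -1.811 -3.4
vertex 1.547 0.228 -2.28
endloop
endfacet
facet normal 0.687 0.696 0.209
outer loop
vertex 1.547 0.228 -2.28
vertex 2.912 -1.33 -1.573
vertex 2.455 -0.453 -2.993
endloop
endfacet
facet normal 0.677 -0.508 -0.532
outer loop
vertex 2.455 -0.453 -2.993
vertex 1.573 -2.688 -1.98
vertex 1.115 -1.811 -3.4
endloop
endfacet
facet normal 0.677 -0.508 -0.532
outer loop
vertex 2.912 -1.33 -1.573
vertex 1.573 -2.688 -1.98
vertex 2.455 -0.453 -2.993
endloop
endfacet
facet normal -0.936 0.241 0.257
outer loop
vertex -2.339 1.149 4.362
vertex -2.191 2.183 3.932
vertex -2.718 0.775 3.332
endloop
endfacet
facet normal -0.131 -0.915 0.381
outer loop
vertex -1.249 0.397 2.928
vertex -2.339 1.149 4.362
vertex -2.718 0.775 3.332
endloop
endfacet
facet normal -0.936 0.241 0.257
outer loop
vertex -2.718 0.775 3.332
vertex -2.191 2.183 3.932
vertex -2.57 1.809 2.902
endloop
endfacet
facet normal -0.327 -0.323 -0.888
outer loop
vertex -2.57 1.809 2.902
vertex -1.249 0.397 2.928
vertex -2.718 0.775 3.332
endloop
endfacet
facet normal 0.327 0.323 0.888
outer loop
vertex -2.339 1.149 4.362
vertex -0.722 1.805 3.528
vertex -2.191 2.183 3.932
endloop
endfacet
facet normal -0.131 -0.915 0.381
outer loop
vertex -0.87 0.771 3.958
vertex -2.339 1.149 4.362
vertex -1.249 0.397 2.928
endloop
endfacet
facet normal 0.327 0.323 0.888
outer loop
vertex -0.87 0.771 3.958
vertex -0.722 1.805 3.528
vertex -2.339 1.149 4.362
endloop
endfacet
facet normal 0.131 0.915 -0.381
outer loop
vertex -2.191 2.183 3.932
vertex -0.722 1.805 3.528
vertex -2.57 1.809 2.902
endloop
endfacet
facet normal -0.327 -0.323 -0.888
outer loop
vertex -1.101 1.431 2.498
vertex -1.249 0.397 2.928
vertex -2.57 1.809 2.902
endloop
endfacet
facet normal 0.131 0.915 -0.381
outer loop
vertex -2.57 1.809 2.902
vertex -0.722 1.805 3.528
vertex -1.101 1.431 2.498
endloop
endfacet
facet normal 0.936 -0.241 -0.257
outer loop
vertex -1.101 1.431 2.498
vertex -0.87 0.771 3.958
vertex -1.249 0.397 2.928
endloop
endfacet
facet normal 0.936 -0.241 -0.257
outer loop
vertex -0.722 1.805 3.528
vertex -0.87 0.771 3.958
vertex -1.101 1.431 2.498
endloop
endfacet
facet normal -0.877 0.407 0.256
outer loop
vertex 1.182 1.812 4.962
vertex 1.96 3.272 5.306
vertex 0.902 2.411 3.053
endloop
endfacet
facet normal -0.461 -0.864 -0.203
outer loop
vertex 2.2 1.808 2.674
vertex 1.182 1.812 4.962
vertex 0.902 2.411 3.053
endloop
endfacet
facet normal -0.877 0.407 0.256
outer loop
vertex 0.902 2.411 3.053
vertex 1.96 3.272 5.306
vertex 1.681 3.871 3.397
endloop
endfacet
facet normal -0.138 0.296 -0.945
outer loop
vertex 1.681 3.871 3.397
vertex 2.2 1.808 2.674
vertex 0.902 2.411 3.053
endloop
endfacet
facet normal 0.138 -0.296 0.945
outer loop
vertex 1.182 1.812 4.962
vertex 3.258 2.669 4.927
vertex 1.96 3.272 5.306
endloop
endfacet
facet normal -0.461 -0.864 -0.204
outer loop
vertex 2.479 1.209 4.583
vertex 1.182 1.812 4.962
vertex 2.2 1.808 2.674
endloop
endfacet
facet normal 0.138 -0.296 0.945
outer loop
vertex 2.479 1.209 4.583
vertex 3.258 2.669 4.927
vertex 1.182 1.812 4.962
endloop
endfacet
facet normal 0.461 0.864 0.204
outer loop
vertex 1.96 3.272 5.306
vertex 3.258 2.669 4.927
vertex 1.681 3.871 3.397
endloop
endfacet
facet normal -0.138 0.296 -0.945
outer loop
vertex 2.978 3.268 3.018
vertex 2.2 1.808 2.674
vertex 1.681 3.871 3.397
endloop
endfacet
facet normal 0.461 0.864 0.203
outer loop
vertex 1.681 3.871 3.397
vertex 3.258 2.669 4.927
vertex 2.978 3.268 3.018
endloop
endfacet
facet normal 0.877 -0.407 -0.256
outer loop
vertex 2.978 3.268 3.018
vertex 2.479 1.209 4.583
vertex 2.2 1.808 2.674
endloop
endfacet
facet normal 0.877 -0.407 -0.256
outer loop
vertex 3.258 2.669 4.927
vertex 2.479 1.209 4.583
vertex 2.978 3.268 3.018
endloop
endfacet

endsolid


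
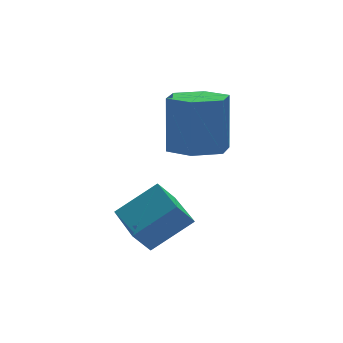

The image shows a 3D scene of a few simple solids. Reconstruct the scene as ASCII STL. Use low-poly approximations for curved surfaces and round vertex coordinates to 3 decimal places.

solid 
facet normal -0.052 -0.101 -0.993
outer loop
vertex 3.127 -0.951 -1.176
vertex 2.135 -0.767 -1.143
vertex 2.786 -0.003 -1.255
endloop
endfacet
facet normal 0.940 0.331 -0.083
outer loop
vertex 3.127 -0.951 -1.176
vertex 2.786 -0.003 -1.255
vertex 3.238 -0.737 0.93
endloop
endfacet
facet normal 0.940 0.331 -0.083
outer loop
vertex 3.238 -0.737 0.93
vertex 2.786 -0.003 -1.255
vertex 2.897 0.211 0.851
endloop
endfacet
facet normal 0.052 0.101 0.993
outer loop
vertex 3.238 -0.737 0.93
vertex 2.897 0.211 0.851
vertex 2.245 -0.553 0.963
endloop
endfacet
facet normal -0.052 -0.102 -0.993
outer loop
vertex 2.786 -0.003 -1.255
vertex 2.135 -0.767 -1.143
vertex 1.794 0.18 -1.222
endloop
endfacet
facet normal 0.177 0.978 -0.109
outer loop
vertex 2.786 -0.003 -1.255
vertex 1.794 0.18 -1.222
vertex 2.897 0.211 0.851
endloop
endfacet
facet normal 0.177 0.978 -0.109
outer loop
vertex 2.897 0.211 0.851
vertex 1.794 0.18 -1.222
vertex 1.904 0.394 0.885
endloop
endfacet
facet normal 0.053 0.101 0.994
outer loop
vertex 2.897 0.211 0.851
vertex 1.904 0.394 0.885
vertex 2.245 -0.553 0.963
endloop
endfacet
facet normal -0.052 -0.102 -0.993
outer loop
vertex 1.794 0.18 -1.222
vertex 2.135 -0.767 -1.143
vertex 1.142 -0.583 -1.11
endloop
endfacet
facet normal -0.762 0.647 -0.026
outer loop
vertex 1.794 0.18 -1.222
vertex 1.142 -0.583 -1.11
vertex 1.904 0.394 0.885
endloop
endfacet
facet normal -0.762 0.647 -0.026
outer loop
vertex 1.904 0.394 0.885
vertex 1.142 -0.583 -1.11
vertex 1.253 -0.369 0.996
endloop
endfacet
facet normal 0.052 0.100 0.994
outer loop
vertex 1.904 0.394 0.885
vertex 1.253 -0.369 0.996
vertex 2.245 -0.553 0.963
endloop
endfacet
facet normal -0.052 -0.101 -0.993
outer loop
vertex 1.142 -0.583 -1.11
vertex 2.135 -0.767 -1.143
vertex 1.483 -1.531 -1.031
endloop
endfacet
facet normal -0.940 -0.331 0.083
outer loop
vertex 1.142 -0.583 -1.11
vertex 1.483 -1.531 -1.031
vertex 1.253 -0.369 0.996
endloop
endfacet
facet normal -0.940 -0.331 0.083
outer loop
vertex 1.253 -0.369 0.996
vertex 1.483 -1.531 -1.031
vertex 1.594 -1.317 1.075
endloop
endfacet
facet normal 0.052 0.101 0.993
outer loop
vertex 1.253 -0.369 0.996
vertex 1.594 -1.317 1.075
vertex 2.245 -0.553 0.963
endloop
endfacet
facet normal -0.053 -0.101 -0.994
outer loop
vertex 1.483 -1.531 -1.031
vertex 2.135 -0.767 -1.143
vertex 2.476 -1.714 -1.065
endloop
endfacet
facet normal -0.177 -0.978 0.109
outer loop
vertex 1.483 -1.531 -1.031
vertex 2.476 -1.714 -1.065
vertex 1.594 -1.317 1.075
endloop
endfacet
facet normal -0.177 -0.978 0.109
outer loop
vertex 1.594 -1.317 1.075
vertex 2.476 -1.714 -1.065
vertex 2.586 -1.5 1.042
endloop
endfacet
facet normal 0.052 0.102 0.993
outer loop
vertex 1.594 -1.317 1.075
vertex 2.586 -1.5 1.042
vertex 2.245 -0.553 0.963
endloop
endfacet
facet normal -0.052 -0.100 -0.994
outer loop
vertex 2.476 -1.714 -1.065
vertex 2.135 -0.767 -1.143
vertex 3.127 -0.951 -1.176
endloop
endfacet
facet normal 0.762 -0.647 0.026
outer loop
vertex 2.476 -1.714 -1.065
vertex 3.127 -0.951 -1.176
vertex 2.586 -1.5 1.042
endloop
endfacet
facet normal 0.762 -0.647 0.026
outer loop
vertex 2.586 -1.5 1.042
vertex 3.127 -0.951 -1.176
vertex 3.238 -0.737 0.93
endloop
endfacet
facet normal 0.052 0.102 0.993
outer loop
vertex 2.586 -1.5 1.042
vertex 3.238 -0.737 0.93
vertex 2.245 -0.553 0.963
endloop
endfacet
facet normal -0.637 -0.002 0.771
outer loop
vertex 0.037 -3.353 -2.163
vertex 0.317 -1.611 -1.927
vertex -1.223 -3.011 -3.204
endloop
endfacet
facet normal -0.157 -0.979 -0.132
outer loop
vertex -0.637 -3.009 -3.913
vertex 0.037 -3.353 -2.163
vertex -1.223 -3.011 -3.204
endloop
endfacet
facet normal -0.637 -0.002 0.771
outer loop
vertex -1.223 -3.011 -3.204
vertex 0.317 -1.611 -1.927
vertex -0.943 -1.268 -2.968
endloop
endfacet
facet normal -0.755 0.206 -0.623
outer loop
vertex -0.943 -1.268 -2.968
vertex -0.637 -3.009 -3.913
vertex -1.223 -3.011 -3.204
endloop
endfacet
facet normal 0.755 -0.206 0.623
outer loop
vertex 0.037 -3.353 -2.163
vertex 0.903 -1.609 -2.636
vertex 0.317 -1.611 -1.927
endloop
endfacet
facet normal -0.158 -0.979 -0.132
outer loop
vertex 0.623 -3.352 -2.872
vertex 0.037 -3.353 -2.163
vertex -0.637 -3.009 -3.913
endloop
endfacet
facet normal 0.754 -0.206 0.623
outer loop
vertex 0.623 -3.352 -2.872
vertex 0.903 -1.609 -2.636
vertex 0.037 -3.353 -2.163
endloop
endfacet
facet normal 0.157 0.979 0.132
outer loop
vertex 0.317 -1.611 -1.927
vertex 0.903 -1.609 -2.636
vertex -0.943 -1.268 -2.968
endloop
endfacet
facet normal -0.754 0.206 -0.623
outer loop
vertex -0.357 -1.267 -3.677
vertex -0.637 -3.009 -3.913
vertex -0.943 -1.268 -2.968
endloop
endfacet
facet normal 0.157 0.979 0.131
outer loop
vertex -0.943 -1.268 -2.968
vertex 0.903 -1.609 -2.636
vertex -0.357 -1.267 -3.677
endloop
endfacet
facet normal 0.637 0.002 -0.771
outer loop
vertex -0.357 -1.267 -3.677
vertex 0.623 -3.352 -2.872
vertex -0.637 -3.009 -3.913
endloop
endfacet
facet normal 0.637 0.002 -0.771
outer loop
vertex 0.903 -1.609 -2.636
vertex 0.623 -3.352 -2.872
vertex -0.357 -1.267 -3.677
endloop
endfacet

endsolid


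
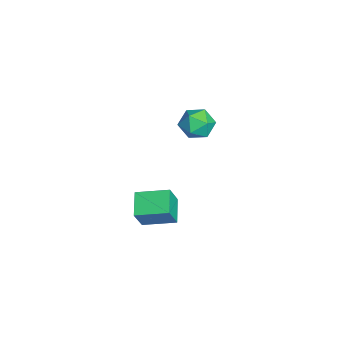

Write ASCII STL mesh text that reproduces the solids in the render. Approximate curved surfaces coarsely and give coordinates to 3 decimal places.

solid 
facet normal -0.909 0.065 0.412
outer loop
vertex 3.103 -2.061 2.415
vertex 3.449 -0.114 2.872
vertex 2.463 -1.599 0.932
endloop
endfacet
facet normal -0.170 -0.959 -0.225
outer loop
vertex 3.971 -1.706 0.248
vertex 3.103 -2.061 2.415
vertex 2.463 -1.599 0.932
endloop
endfacet
facet normal -0.909 0.064 0.413
outer loop
vertex 2.463 -1.599 0.932
vertex 3.449 -0.114 2.872
vertex 2.809 0.348 1.39
endloop
endfacet
facet normal -0.381 0.275 -0.883
outer loop
vertex 2.809 0.348 1.39
vertex 3.971 -1.706 0.248
vertex 2.463 -1.599 0.932
endloop
endfacet
facet normal 0.381 -0.275 0.883
outer loop
vertex 3.103 -2.061 2.415
vertex 4.957 -0.221 2.188
vertex 3.449 -0.114 2.872
endloop
endfacet
facet normal -0.170 -0.959 -0.225
outer loop
vertex 4.611 -2.168 1.73
vertex 3.103 -2.061 2.415
vertex 3.971 -1.706 0.248
endloop
endfacet
facet normal 0.381 -0.275 0.882
outer loop
vertex 4.611 -2.168 1.73
vertex 4.957 -0.221 2.188
vertex 3.103 -2.061 2.415
endloop
endfacet
facet normal 0.170 0.959 0.225
outer loop
vertex 3.449 -0.114 2.872
vertex 4.957 -0.221 2.188
vertex 2.809 0.348 1.39
endloop
endfacet
facet normal -0.381 0.275 -0.883
outer loop
vertex 4.317 0.241 0.705
vertex 3.971 -1.706 0.248
vertex 2.809 0.348 1.39
endloop
endfacet
facet normal 0.170 0.959 0.225
outer loop
vertex 2.809 0.348 1.39
vertex 4.957 -0.221 2.188
vertex 4.317 0.241 0.705
endloop
endfacet
facet normal 0.909 -0.065 -0.413
outer loop
vertex 4.317 0.241 0.705
vertex 4.611 -2.168 1.73
vertex 3.971 -1.706 0.248
endloop
endfacet
facet normal 0.909 -0.065 -0.412
outer loop
vertex 4.957 -0.221 2.188
vertex 4.611 -2.168 1.73
vertex 4.317 0.241 0.705
endloop
endfacet
facet normal -0.562 0.760 0.325
outer loop
vertex -4.662 2.258 2.549
vertex -3.996 2.32 3.557
vertex -3.683 2.967 2.584
endloop
endfacet
facet normal -0.531 0.753 -0.388
outer loop
vertex -4.662 2.258 2.549
vertex -3.683 2.967 2.584
vertex -3.911 2.3 1.602
endloop
endfacet
facet normal -0.780 0.123 -0.613
outer loop
vertex -4.662 2.258 2.549
vertex -3.911 2.3 1.602
vertex -4.366 1.24 1.968
endloop
endfacet
facet normal -0.965 -0.259 -0.039
outer loop
vertex -4.662 2.258 2.549
vertex -4.366 1.24 1.968
vertex -4.418 1.253 3.176
endloop
endfacet
facet normal -0.830 0.135 0.540
outer loop
vertex -4.662 2.258 2.549
vertex -4.418 1.253 3.176
vertex -3.996 2.32 3.557
endloop
endfacet
facet normal 0.155 0.800 -0.579
outer loop
vertex -3.911 2.3 1.602
vertex -3.683 2.967 2.584
vertex -2.782 2.387 2.024
endloop
endfacet
facet normal 0.105 0.812 0.574
outer loop
vertex -3.683 2.967 2.584
vertex -3.996 2.32 3.557
vertex -2.834 2.4 3.232
endloop
endfacet
facet normal -0.330 -0.199 0.923
outer loop
vertex -3.996 2.32 3.557
vertex -4.418 1.253 3.176
vertex -3.289 1.34 3.598
endloop
endfacet
facet normal -0.548 -0.837 -0.015
outer loop
vertex -4.418 1.253 3.176
vertex -4.366 1.24 1.968
vertex -3.517 0.673 2.616
endloop
endfacet
facet normal -0.249 -0.219 -0.943
outer loop
vertex -4.366 1.24 1.968
vertex -3.911 2.3 1.602
vertex -3.204 1.32 1.643
endloop
endfacet
facet normal 0.965 0.259 0.039
outer loop
vertex -2.538 1.382 2.651
vertex -2.782 2.387 2.024
vertex -2.834 2.4 3.232
endloop
endfacet
facet normal 0.780 -0.123 0.613
outer loop
vertex -2.538 1.382 2.651
vertex -2.834 2.4 3.232
vertex -3.289 1.34 3.598
endloop
endfacet
facet normal 0.531 -0.753 0.388
outer loop
vertex -2.538 1.382 2.651
vertex -3.289 1.34 3.598
vertex -3.517 0.673 2.616
endloop
endfacet
facet normal 0.562 -0.760 -0.325
outer loop
vertex -2.538 1.382 2.651
vertex -3.517 0.673 2.616
vertex -3.204 1.32 1.643
endloop
endfacet
facet normal 0.830 -0.135 -0.540
outer loop
vertex -2.538 1.382 2.651
vertex -3.204 1.32 1.643
vertex -2.782 2.387 2.024
endloop
endfacet
facet normal 0.548 0.837 0.015
outer loop
vertex -2.834 2.4 3.232
vertex -2.782 2.387 2.024
vertex -3.683 2.967 2.584
endloop
endfacet
facet normal 0.249 0.219 0.943
outer loop
vertex -3.289 1.34 3.598
vertex -2.834 2.4 3.232
vertex -3.996 2.32 3.557
endloop
endfacet
facet normal -0.155 -0.800 0.579
outer loop
vertex -3.517 0.673 2.616
vertex -3.289 1.34 3.598
vertex -4.418 1.253 3.176
endloop
endfacet
facet normal -0.105 -0.812 -0.574
outer loop
vertex -3.204 1.32 1.643
vertex -3.517 0.673 2.616
vertex -4.366 1.24 1.968
endloop
endfacet
facet normal 0.330 0.199 -0.923
outer loop
vertex -2.782 2.387 2.024
vertex -3.204 1.32 1.643
vertex -3.911 2.3 1.602
endloop
endfacet

endsolid


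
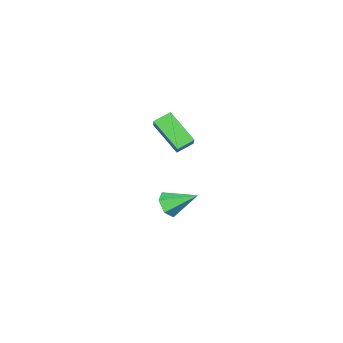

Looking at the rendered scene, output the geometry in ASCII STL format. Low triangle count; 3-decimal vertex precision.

solid 
facet normal 0.511 -0.687 -0.517
outer loop
vertex -2.736 -2.768 -2.646
vertex -3.335 -2.759 -3.25
vertex -2.672 -2.229 -3.3
endloop
endfacet
facet normal 0.608 0.582 0.540
outer loop
vertex -2.736 -2.768 -2.646
vertex -2.672 -2.229 -3.3
vertex -4.285 -1.481 -2.29
endloop
endfacet
facet normal 0.511 -0.688 -0.516
outer loop
vertex -2.672 -2.229 -3.3
vertex -3.335 -2.759 -3.25
vertex -3.271 -2.221 -3.904
endloop
endfacet
facet normal 0.270 0.928 -0.256
outer loop
vertex -2.672 -2.229 -3.3
vertex -3.271 -2.221 -3.904
vertex -4.285 -1.481 -2.29
endloop
endfacet
facet normal 0.511 -0.687 -0.516
outer loop
vertex -3.271 -2.221 -3.904
vertex -3.335 -2.759 -3.25
vertex -3.933 -2.751 -3.854
endloop
endfacet
facet normal -0.525 0.599 -0.605
outer loop
vertex -3.271 -2.221 -3.904
vertex -3.933 -2.751 -3.854
vertex -4.285 -1.481 -2.29
endloop
endfacet
facet normal 0.512 -0.687 -0.516
outer loop
vertex -3.933 -2.751 -3.854
vertex -3.335 -2.759 -3.25
vertex -3.997 -3.29 -3.199
endloop
endfacet
facet normal -0.984 -0.077 -0.159
outer loop
vertex -3.933 -2.751 -3.854
vertex -3.997 -3.29 -3.199
vertex -4.285 -1.481 -2.29
endloop
endfacet
facet normal 0.511 -0.687 -0.516
outer loop
vertex -3.997 -3.29 -3.199
vertex -3.335 -2.759 -3.25
vertex -3.399 -3.298 -2.596
endloop
endfacet
facet normal -0.646 -0.422 0.635
outer loop
vertex -3.997 -3.29 -3.199
vertex -3.399 -3.298 -2.596
vertex -4.285 -1.481 -2.29
endloop
endfacet
facet normal 0.511 -0.687 -0.517
outer loop
vertex -3.399 -3.298 -2.596
vertex -3.335 -2.759 -3.25
vertex -2.736 -2.768 -2.646
endloop
endfacet
facet normal 0.149 -0.093 0.984
outer loop
vertex -3.399 -3.298 -2.596
vertex -2.736 -2.768 -2.646
vertex -4.285 -1.481 -2.29
endloop
endfacet
facet normal -0.858 0.262 0.442
outer loop
vertex -2.46 -1.479 4.586
vertex -2.705 0.071 3.191
vertex -3.482 -2.746 3.356
endloop
endfacet
facet normal 0.117 -0.739 0.664
outer loop
vertex -2.615 -3.011 2.909
vertex -2.46 -1.479 4.586
vertex -3.482 -2.746 3.356
endloop
endfacet
facet normal -0.858 0.263 0.442
outer loop
vertex -3.482 -2.746 3.356
vertex -2.705 0.071 3.191
vertex -3.726 -1.196 1.961
endloop
endfacet
facet normal -0.501 -0.621 -0.603
outer loop
vertex -3.726 -1.196 1.961
vertex -2.615 -3.011 2.909
vertex -3.482 -2.746 3.356
endloop
endfacet
facet normal 0.501 0.621 0.603
outer loop
vertex -2.46 -1.479 4.586
vertex -1.838 -0.194 2.744
vertex -2.705 0.071 3.191
endloop
endfacet
facet normal 0.117 -0.739 0.664
outer loop
vertex -1.594 -1.744 4.139
vertex -2.46 -1.479 4.586
vertex -2.615 -3.011 2.909
endloop
endfacet
facet normal 0.501 0.621 0.603
outer loop
vertex -1.594 -1.744 4.139
vertex -1.838 -0.194 2.744
vertex -2.46 -1.479 4.586
endloop
endfacet
facet normal -0.117 0.739 -0.664
outer loop
vertex -2.705 0.071 3.191
vertex -1.838 -0.194 2.744
vertex -3.726 -1.196 1.961
endloop
endfacet
facet normal -0.501 -0.621 -0.602
outer loop
vertex -2.86 -1.461 1.514
vertex -2.615 -3.011 2.909
vertex -3.726 -1.196 1.961
endloop
endfacet
facet normal -0.117 0.739 -0.664
outer loop
vertex -3.726 -1.196 1.961
vertex -1.838 -0.194 2.744
vertex -2.86 -1.461 1.514
endloop
endfacet
facet normal 0.858 -0.262 -0.442
outer loop
vertex -2.86 -1.461 1.514
vertex -1.594 -1.744 4.139
vertex -2.615 -3.011 2.909
endloop
endfacet
facet normal 0.858 -0.263 -0.442
outer loop
vertex -1.838 -0.194 2.744
vertex -1.594 -1.744 4.139
vertex -2.86 -1.461 1.514
endloop
endfacet

endsolid


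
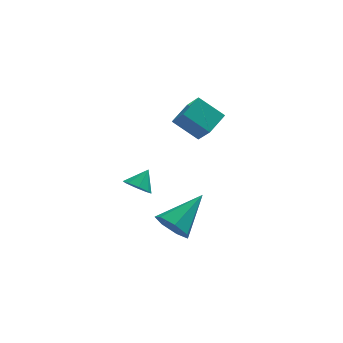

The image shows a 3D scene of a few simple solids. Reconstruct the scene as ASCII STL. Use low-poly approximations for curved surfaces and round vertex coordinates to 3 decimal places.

solid 
facet normal -0.621 -0.715 -0.322
outer loop
vertex -0.059 2.411 3.132
vertex -1.16 2.967 4.019
vertex -0.454 3.198 2.148
endloop
endfacet
facet normal 0.725 -0.366 -0.584
outer loop
vertex 0.34 4.113 2.561
vertex -0.059 2.411 3.132
vertex -0.454 3.198 2.148
endloop
endfacet
facet normal -0.620 -0.715 -0.322
outer loop
vertex -0.454 3.198 2.148
vertex -1.16 2.967 4.019
vertex -1.556 3.754 3.036
endloop
endfacet
facet normal -0.300 0.596 -0.745
outer loop
vertex -1.556 3.754 3.036
vertex 0.34 4.113 2.561
vertex -0.454 3.198 2.148
endloop
endfacet
facet normal 0.299 -0.596 0.745
outer loop
vertex -0.059 2.411 3.132
vertex -0.366 3.882 4.432
vertex -1.16 2.967 4.019
endloop
endfacet
facet normal 0.724 -0.366 -0.585
outer loop
vertex 0.736 3.326 3.544
vertex -0.059 2.411 3.132
vertex 0.34 4.113 2.561
endloop
endfacet
facet normal 0.300 -0.596 0.745
outer loop
vertex 0.736 3.326 3.544
vertex -0.366 3.882 4.432
vertex -0.059 2.411 3.132
endloop
endfacet
facet normal -0.725 0.365 0.584
outer loop
vertex -1.16 2.967 4.019
vertex -0.366 3.882 4.432
vertex -1.556 3.754 3.036
endloop
endfacet
facet normal -0.300 0.596 -0.745
outer loop
vertex -0.761 4.669 3.448
vertex 0.34 4.113 2.561
vertex -1.556 3.754 3.036
endloop
endfacet
facet normal -0.724 0.366 0.584
outer loop
vertex -1.556 3.754 3.036
vertex -0.366 3.882 4.432
vertex -0.761 4.669 3.448
endloop
endfacet
facet normal 0.621 0.715 0.322
outer loop
vertex -0.761 4.669 3.448
vertex 0.736 3.326 3.544
vertex 0.34 4.113 2.561
endloop
endfacet
facet normal 0.621 0.715 0.323
outer loop
vertex -0.366 3.882 4.432
vertex 0.736 3.326 3.544
vertex -0.761 4.669 3.448
endloop
endfacet
facet normal -0.678 -0.544 -0.494
outer loop
vertex -1.593 -2.066 -0.301
vertex -2.232 -1.809 0.293
vertex -1.987 -1.407 -0.485
endloop
endfacet
facet normal 0.747 0.278 -0.604
outer loop
vertex -1.593 -2.066 -0.301
vertex -1.987 -1.407 -0.485
vertex -0.788 -0.651 1.347
endloop
endfacet
facet normal -0.678 -0.543 -0.494
outer loop
vertex -1.987 -1.407 -0.485
vertex -2.232 -1.809 0.293
vertex -2.566 -1.05 -0.083
endloop
endfacet
facet normal 0.194 0.855 -0.480
outer loop
vertex -1.987 -1.407 -0.485
vertex -2.566 -1.05 -0.083
vertex -0.788 -0.651 1.347
endloop
endfacet
facet normal -0.679 -0.543 -0.494
outer loop
vertex -2.566 -1.05 -0.083
vertex -2.232 -1.809 0.293
vertex -2.893 -1.265 0.603
endloop
endfacet
facet normal -0.322 0.936 0.140
outer loop
vertex -2.566 -1.05 -0.083
vertex -2.893 -1.265 0.603
vertex -0.788 -0.651 1.347
endloop
endfacet
facet normal -0.679 -0.543 -0.495
outer loop
vertex -2.893 -1.265 0.603
vertex -2.232 -1.809 0.293
vertex -2.723 -1.89 1.055
endloop
endfacet
facet normal -0.412 0.458 0.788
outer loop
vertex -2.893 -1.265 0.603
vertex -2.723 -1.89 1.055
vertex -0.788 -0.651 1.347
endloop
endfacet
facet normal -0.678 -0.544 -0.495
outer loop
vertex -2.723 -1.89 1.055
vertex -2.232 -1.809 0.293
vertex -2.183 -2.453 0.934
endloop
endfacet
facet normal -0.008 -0.217 0.976
outer loop
vertex -2.723 -1.89 1.055
vertex -2.183 -2.453 0.934
vertex -0.788 -0.651 1.347
endloop
endfacet
facet normal -0.678 -0.544 -0.494
outer loop
vertex -2.183 -2.453 0.934
vertex -2.232 -1.809 0.293
vertex -1.68 -2.531 0.33
endloop
endfacet
facet normal 0.586 -0.583 0.563
outer loop
vertex -2.183 -2.453 0.934
vertex -1.68 -2.531 0.33
vertex -0.788 -0.651 1.347
endloop
endfacet
facet normal -0.678 -0.544 -0.494
outer loop
vertex -1.68 -2.531 0.33
vertex -2.232 -1.809 0.293
vertex -1.593 -2.066 -0.301
endloop
endfacet
facet normal 0.922 -0.362 -0.140
outer loop
vertex -1.68 -2.531 0.33
vertex -1.593 -2.066 -0.301
vertex -0.788 -0.651 1.347
endloop
endfacet
facet normal -0.527 -0.530 -0.665
outer loop
vertex -3.135 -1.217 2.208
vertex -3.561 -0.693 2.128
vertex -2.984 -0.893 1.83
endloop
endfacet
facet normal 0.956 -0.215 0.198
outer loop
vertex -3.135 -1.217 2.208
vertex -2.984 -0.893 1.83
vertex -3.019 -0.147 2.812
endloop
endfacet
facet normal -0.527 -0.531 -0.664
outer loop
vertex -2.984 -0.893 1.83
vertex -3.561 -0.693 2.128
vertex -3.171 -0.452 1.626
endloop
endfacet
facet normal 0.932 0.304 -0.198
outer loop
vertex -2.984 -0.893 1.83
vertex -3.171 -0.452 1.626
vertex -3.019 -0.147 2.812
endloop
endfacet
facet normal -0.526 -0.532 -0.664
outer loop
vertex -3.171 -0.452 1.626
vertex -3.561 -0.693 2.128
vertex -3.587 -0.153 1.716
endloop
endfacet
facet normal 0.521 0.808 -0.275
outer loop
vertex -3.171 -0.452 1.626
vertex -3.587 -0.153 1.716
vertex -3.019 -0.147 2.812
endloop
endfacet
facet normal -0.527 -0.532 -0.663
outer loop
vertex -3.587 -0.153 1.716
vertex -3.561 -0.693 2.128
vertex -3.988 -0.17 2.048
endloop
endfacet
facet normal -0.033 0.999 0.012
outer loop
vertex -3.587 -0.153 1.716
vertex -3.988 -0.17 2.048
vertex -3.019 -0.147 2.812
endloop
endfacet
facet normal -0.526 -0.531 -0.665
outer loop
vertex -3.988 -0.17 2.048
vertex -3.561 -0.693 2.128
vertex -4.139 -0.494 2.426
endloop
endfacet
facet normal -0.408 0.767 0.495
outer loop
vertex -3.988 -0.17 2.048
vertex -4.139 -0.494 2.426
vertex -3.019 -0.147 2.812
endloop
endfacet
facet normal -0.526 -0.531 -0.664
outer loop
vertex -4.139 -0.494 2.426
vertex -3.561 -0.693 2.128
vertex -3.951 -0.935 2.63
endloop
endfacet
facet normal -0.383 0.248 0.890
outer loop
vertex -4.139 -0.494 2.426
vertex -3.951 -0.935 2.63
vertex -3.019 -0.147 2.812
endloop
endfacet
facet normal -0.526 -0.530 -0.665
outer loop
vertex -3.951 -0.935 2.63
vertex -3.561 -0.693 2.128
vertex -3.535 -1.234 2.539
endloop
endfacet
facet normal 0.028 -0.256 0.966
outer loop
vertex -3.951 -0.935 2.63
vertex -3.535 -1.234 2.539
vertex -3.019 -0.147 2.812
endloop
endfacet
facet normal -0.527 -0.530 -0.664
outer loop
vertex -3.535 -1.234 2.539
vertex -3.561 -0.693 2.128
vertex -3.135 -1.217 2.208
endloop
endfacet
facet normal 0.582 -0.447 0.680
outer loop
vertex -3.535 -1.234 2.539
vertex -3.135 -1.217 2.208
vertex -3.019 -0.147 2.812
endloop
endfacet

endsolid


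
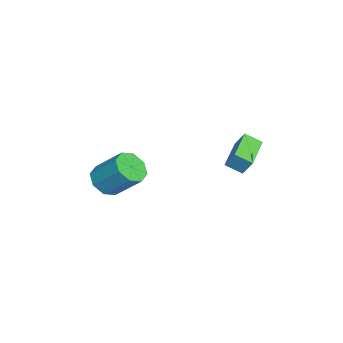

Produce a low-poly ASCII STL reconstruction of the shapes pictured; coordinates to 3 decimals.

solid 
facet normal -0.251 -0.673 -0.696
outer loop
vertex -0.279 -3.019 2.314
vertex -0.953 -2.615 2.166
vertex -0.207 -2.595 1.878
endloop
endfacet
facet normal 0.961 -0.260 -0.094
outer loop
vertex -0.279 -3.019 2.314
vertex -0.207 -2.595 1.878
vertex 0.127 -1.929 3.442
endloop
endfacet
facet normal 0.961 -0.260 -0.094
outer loop
vertex 0.127 -1.929 3.442
vertex -0.207 -2.595 1.878
vertex 0.199 -1.505 3.006
endloop
endfacet
facet normal 0.251 0.673 0.696
outer loop
vertex 0.127 -1.929 3.442
vertex 0.199 -1.505 3.006
vertex -0.547 -1.525 3.294
endloop
endfacet
facet normal -0.251 -0.673 -0.696
outer loop
vertex -0.207 -2.595 1.878
vertex -0.953 -2.615 2.166
vertex -0.572 -2.183 1.611
endloop
endfacet
facet normal 0.762 0.306 -0.570
outer loop
vertex -0.207 -2.595 1.878
vertex -0.572 -2.183 1.611
vertex 0.199 -1.505 3.006
endloop
endfacet
facet normal 0.762 0.306 -0.570
outer loop
vertex 0.199 -1.505 3.006
vertex -0.572 -2.183 1.611
vertex -0.166 -1.093 2.739
endloop
endfacet
facet normal 0.251 0.673 0.696
outer loop
vertex 0.199 -1.505 3.006
vertex -0.166 -1.093 2.739
vertex -0.547 -1.525 3.294
endloop
endfacet
facet normal -0.250 -0.673 -0.696
outer loop
vertex -0.572 -2.183 1.611
vertex -0.953 -2.615 2.166
vertex -1.161 -2.024 1.669
endloop
endfacet
facet normal 0.117 0.693 -0.712
outer loop
vertex -0.572 -2.183 1.611
vertex -1.161 -2.024 1.669
vertex -0.166 -1.093 2.739
endloop
endfacet
facet normal 0.118 0.692 -0.712
outer loop
vertex -0.166 -1.093 2.739
vertex -1.161 -2.024 1.669
vertex -0.754 -0.933 2.797
endloop
endfacet
facet normal 0.252 0.672 0.696
outer loop
vertex -0.166 -1.093 2.739
vertex -0.754 -0.933 2.797
vertex -0.547 -1.525 3.294
endloop
endfacet
facet normal -0.251 -0.673 -0.696
outer loop
vertex -1.161 -2.024 1.669
vertex -0.953 -2.615 2.166
vertex -1.627 -2.211 2.018
endloop
endfacet
facet normal -0.597 0.674 -0.436
outer loop
vertex -1.161 -2.024 1.669
vertex -1.627 -2.211 2.018
vertex -0.754 -0.933 2.797
endloop
endfacet
facet normal -0.597 0.674 -0.436
outer loop
vertex -0.754 -0.933 2.797
vertex -1.627 -2.211 2.018
vertex -1.221 -1.121 3.146
endloop
endfacet
facet normal 0.250 0.672 0.697
outer loop
vertex -0.754 -0.933 2.797
vertex -1.221 -1.121 3.146
vertex -0.547 -1.525 3.294
endloop
endfacet
facet normal -0.251 -0.673 -0.696
outer loop
vertex -1.627 -2.211 2.018
vertex -0.953 -2.615 2.166
vertex -1.699 -2.635 2.454
endloop
endfacet
facet normal -0.961 0.260 0.094
outer loop
vertex -1.627 -2.211 2.018
vertex -1.699 -2.635 2.454
vertex -1.221 -1.121 3.146
endloop
endfacet
facet normal -0.961 0.260 0.094
outer loop
vertex -1.221 -1.121 3.146
vertex -1.699 -2.635 2.454
vertex -1.293 -1.545 3.582
endloop
endfacet
facet normal 0.251 0.673 0.696
outer loop
vertex -1.221 -1.121 3.146
vertex -1.293 -1.545 3.582
vertex -0.547 -1.525 3.294
endloop
endfacet
facet normal -0.251 -0.673 -0.696
outer loop
vertex -1.699 -2.635 2.454
vertex -0.953 -2.615 2.166
vertex -1.334 -3.047 2.721
endloop
endfacet
facet normal -0.762 -0.306 0.570
outer loop
vertex -1.699 -2.635 2.454
vertex -1.334 -3.047 2.721
vertex -1.293 -1.545 3.582
endloop
endfacet
facet normal -0.762 -0.306 0.570
outer loop
vertex -1.293 -1.545 3.582
vertex -1.334 -3.047 2.721
vertex -0.928 -1.957 3.849
endloop
endfacet
facet normal 0.251 0.673 0.696
outer loop
vertex -1.293 -1.545 3.582
vertex -0.928 -1.957 3.849
vertex -0.547 -1.525 3.294
endloop
endfacet
facet normal -0.252 -0.672 -0.696
outer loop
vertex -1.334 -3.047 2.721
vertex -0.953 -2.615 2.166
vertex -0.746 -3.207 2.663
endloop
endfacet
facet normal -0.118 -0.692 0.712
outer loop
vertex -1.334 -3.047 2.721
vertex -0.746 -3.207 2.663
vertex -0.928 -1.957 3.849
endloop
endfacet
facet normal -0.117 -0.692 0.712
outer loop
vertex -0.928 -1.957 3.849
vertex -0.746 -3.207 2.663
vertex -0.339 -2.116 3.791
endloop
endfacet
facet normal 0.250 0.673 0.696
outer loop
vertex -0.928 -1.957 3.849
vertex -0.339 -2.116 3.791
vertex -0.547 -1.525 3.294
endloop
endfacet
facet normal -0.250 -0.672 -0.697
outer loop
vertex -0.746 -3.207 2.663
vertex -0.953 -2.615 2.166
vertex -0.279 -3.019 2.314
endloop
endfacet
facet normal 0.597 -0.673 0.436
outer loop
vertex -0.746 -3.207 2.663
vertex -0.279 -3.019 2.314
vertex -0.339 -2.116 3.791
endloop
endfacet
facet normal 0.597 -0.674 0.436
outer loop
vertex -0.339 -2.116 3.791
vertex -0.279 -3.019 2.314
vertex 0.127 -1.929 3.442
endloop
endfacet
facet normal 0.251 0.673 0.696
outer loop
vertex -0.339 -2.116 3.791
vertex 0.127 -1.929 3.442
vertex -0.547 -1.525 3.294
endloop
endfacet
facet normal -0.972 0.175 0.160
outer loop
vertex -3.201 2.692 3.836
vertex -3.138 3.414 3.43
vertex -3.396 2.29 3.09
endloop
endfacet
facet normal -0.076 -0.869 0.488
outer loop
vertex -1.822 2.006 2.83
vertex -3.201 2.692 3.836
vertex -3.396 2.29 3.09
endloop
endfacet
facet normal -0.972 0.175 0.160
outer loop
vertex -3.396 2.29 3.09
vertex -3.138 3.414 3.43
vertex -3.333 3.011 2.684
endloop
endfacet
facet normal -0.225 -0.463 -0.857
outer loop
vertex -3.333 3.011 2.684
vertex -1.822 2.006 2.83
vertex -3.396 2.29 3.09
endloop
endfacet
facet normal 0.225 0.463 0.858
outer loop
vertex -3.201 2.692 3.836
vertex -1.564 3.13 3.17
vertex -3.138 3.414 3.43
endloop
endfacet
facet normal -0.075 -0.869 0.489
outer loop
vertex -1.627 2.409 3.576
vertex -3.201 2.692 3.836
vertex -1.822 2.006 2.83
endloop
endfacet
facet normal 0.225 0.463 0.857
outer loop
vertex -1.627 2.409 3.576
vertex -1.564 3.13 3.17
vertex -3.201 2.692 3.836
endloop
endfacet
facet normal 0.076 0.869 -0.489
outer loop
vertex -3.138 3.414 3.43
vertex -1.564 3.13 3.17
vertex -3.333 3.011 2.684
endloop
endfacet
facet normal -0.225 -0.463 -0.858
outer loop
vertex -1.759 2.728 2.424
vertex -1.822 2.006 2.83
vertex -3.333 3.011 2.684
endloop
endfacet
facet normal 0.076 0.869 -0.488
outer loop
vertex -3.333 3.011 2.684
vertex -1.564 3.13 3.17
vertex -1.759 2.728 2.424
endloop
endfacet
facet normal 0.972 -0.175 -0.160
outer loop
vertex -1.759 2.728 2.424
vertex -1.627 2.409 3.576
vertex -1.822 2.006 2.83
endloop
endfacet
facet normal 0.972 -0.175 -0.160
outer loop
vertex -1.564 3.13 3.17
vertex -1.627 2.409 3.576
vertex -1.759 2.728 2.424
endloop
endfacet

endsolid
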